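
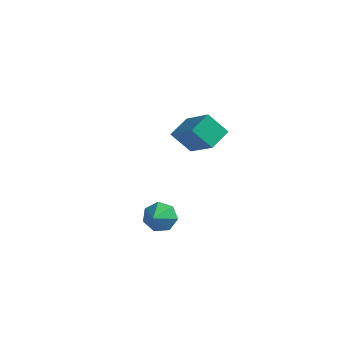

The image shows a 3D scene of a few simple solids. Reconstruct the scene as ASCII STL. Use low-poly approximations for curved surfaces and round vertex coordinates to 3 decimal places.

solid 
facet normal -0.752 0.357 -0.554
outer loop
vertex -5.257 2.087 3.497
vertex -5.075 3.284 4.021
vertex -4.33 2.406 2.443
endloop
endfacet
facet normal -0.138 -0.908 -0.396
outer loop
vertex -2.705 1.636 3.639
vertex -5.257 2.087 3.497
vertex -4.33 2.406 2.443
endloop
endfacet
facet normal -0.752 0.357 -0.554
outer loop
vertex -4.33 2.406 2.443
vertex -5.075 3.284 4.021
vertex -4.147 3.604 2.967
endloop
endfacet
facet normal 0.644 0.222 -0.732
outer loop
vertex -4.147 3.604 2.967
vertex -2.705 1.636 3.639
vertex -4.33 2.406 2.443
endloop
endfacet
facet normal -0.644 -0.222 0.732
outer loop
vertex -5.257 2.087 3.497
vertex -3.45 2.514 5.217
vertex -5.075 3.284 4.021
endloop
endfacet
facet normal -0.138 -0.907 -0.397
outer loop
vertex -3.633 1.316 4.693
vertex -5.257 2.087 3.497
vertex -2.705 1.636 3.639
endloop
endfacet
facet normal -0.644 -0.222 0.732
outer loop
vertex -3.633 1.316 4.693
vertex -3.45 2.514 5.217
vertex -5.257 2.087 3.497
endloop
endfacet
facet normal 0.138 0.907 0.397
outer loop
vertex -5.075 3.284 4.021
vertex -3.45 2.514 5.217
vertex -4.147 3.604 2.967
endloop
endfacet
facet normal 0.644 0.222 -0.732
outer loop
vertex -2.523 2.833 4.163
vertex -2.705 1.636 3.639
vertex -4.147 3.604 2.967
endloop
endfacet
facet normal 0.139 0.907 0.397
outer loop
vertex -4.147 3.604 2.967
vertex -3.45 2.514 5.217
vertex -2.523 2.833 4.163
endloop
endfacet
facet normal 0.752 -0.357 0.554
outer loop
vertex -2.523 2.833 4.163
vertex -3.633 1.316 4.693
vertex -2.705 1.636 3.639
endloop
endfacet
facet normal 0.752 -0.357 0.554
outer loop
vertex -3.45 2.514 5.217
vertex -3.633 1.316 4.693
vertex -2.523 2.833 4.163
endloop
endfacet
facet normal -0.203 0.853 -0.482
outer loop
vertex -2.214 -2.746 2.28
vertex -2.625 -3.178 1.688
vertex -2.926 -2.848 2.399
endloop
endfacet
facet normal 0.172 -0.056 0.983
outer loop
vertex -2.214 -2.746 2.28
vertex -2.926 -2.848 2.399
vertex -2.395 -4.142 2.232
endloop
endfacet
facet normal -0.204 0.852 -0.482
outer loop
vertex -2.926 -2.848 2.399
vertex -2.625 -3.178 1.688
vertex -3.411 -3.199 1.983
endloop
endfacet
facet normal -0.484 -0.304 0.821
outer loop
vertex -2.926 -2.848 2.399
vertex -3.411 -3.199 1.983
vertex -2.395 -4.142 2.232
endloop
endfacet
facet normal -0.204 0.852 -0.482
outer loop
vertex -3.411 -3.199 1.983
vertex -2.625 -3.178 1.688
vertex -3.304 -3.534 1.345
endloop
endfacet
facet normal -0.691 -0.681 0.242
outer loop
vertex -3.411 -3.199 1.983
vertex -3.304 -3.534 1.345
vertex -2.395 -4.142 2.232
endloop
endfacet
facet normal -0.204 0.852 -0.482
outer loop
vertex -3.304 -3.534 1.345
vertex -2.625 -3.178 1.688
vertex -2.685 -3.601 0.965
endloop
endfacet
facet normal -0.293 -0.902 -0.318
outer loop
vertex -3.304 -3.534 1.345
vertex -2.685 -3.601 0.965
vertex -2.395 -4.142 2.232
endloop
endfacet
facet normal -0.203 0.852 -0.482
outer loop
vertex -2.685 -3.601 0.965
vertex -2.625 -3.178 1.688
vertex -2.021 -3.35 1.129
endloop
endfacet
facet normal 0.410 -0.801 -0.436
outer loop
vertex -2.685 -3.601 0.965
vertex -2.021 -3.35 1.129
vertex -2.395 -4.142 2.232
endloop
endfacet
facet normal -0.203 0.852 -0.482
outer loop
vertex -2.021 -3.35 1.129
vertex -2.625 -3.178 1.688
vertex -1.812 -2.969 1.715
endloop
endfacet
facet normal 0.891 -0.453 -0.023
outer loop
vertex -2.021 -3.35 1.129
vertex -1.812 -2.969 1.715
vertex -2.395 -4.142 2.232
endloop
endfacet
facet normal -0.203 0.853 -0.481
outer loop
vertex -1.812 -2.969 1.715
vertex -2.625 -3.178 1.688
vertex -2.214 -2.746 2.28
endloop
endfacet
facet normal 0.785 -0.123 0.607
outer loop
vertex -1.812 -2.969 1.715
vertex -2.214 -2.746 2.28
vertex -2.395 -4.142 2.232
endloop
endfacet

endsolid


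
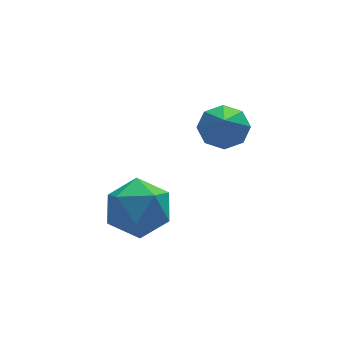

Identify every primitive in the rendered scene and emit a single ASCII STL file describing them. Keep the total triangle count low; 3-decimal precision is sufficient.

solid 
facet normal -0.472 0.535 0.700
outer loop
vertex 0.938 1.717 -1.491
vertex 0.911 0.973 -0.941
vertex 1.63 1.553 -0.899
endloop
endfacet
facet normal -0.041 0.950 0.311
outer loop
vertex 0.938 1.717 -1.491
vertex 1.63 1.553 -0.899
vertex 1.815 1.842 -1.758
endloop
endfacet
facet normal -0.241 0.896 -0.373
outer loop
vertex 0.938 1.717 -1.491
vertex 1.815 1.842 -1.758
vertex 1.21 1.441 -2.331
endloop
endfacet
facet normal -0.797 0.448 -0.405
outer loop
vertex 0.938 1.717 -1.491
vertex 1.21 1.441 -2.331
vertex 0.651 0.904 -1.826
endloop
endfacet
facet normal -0.939 0.225 0.258
outer loop
vertex 0.938 1.717 -1.491
vertex 0.651 0.904 -1.826
vertex 0.911 0.973 -0.941
endloop
endfacet
facet normal 0.622 0.692 0.367
outer loop
vertex 1.815 1.842 -1.758
vertex 1.63 1.553 -0.899
vertex 2.329 1.176 -1.374
endloop
endfacet
facet normal -0.075 0.021 0.997
outer loop
vertex 1.63 1.553 -0.899
vertex 0.911 0.973 -0.941
vertex 1.77 0.639 -0.869
endloop
endfacet
facet normal -0.831 -0.479 0.282
outer loop
vertex 0.911 0.973 -0.941
vertex 0.651 0.904 -1.826
vertex 1.165 0.238 -1.442
endloop
endfacet
facet normal -0.601 -0.118 -0.791
outer loop
vertex 0.651 0.904 -1.826
vertex 1.21 1.441 -2.331
vertex 1.35 0.527 -2.301
endloop
endfacet
facet normal 0.297 0.606 -0.738
outer loop
vertex 1.21 1.441 -2.331
vertex 1.815 1.842 -1.758
vertex 2.069 1.107 -2.259
endloop
endfacet
facet normal 0.797 -0.448 0.405
outer loop
vertex 2.042 0.363 -1.709
vertex 2.329 1.176 -1.374
vertex 1.77 0.639 -0.869
endloop
endfacet
facet normal 0.241 -0.896 0.373
outer loop
vertex 2.042 0.363 -1.709
vertex 1.77 0.639 -0.869
vertex 1.165 0.238 -1.442
endloop
endfacet
facet normal 0.041 -0.950 -0.311
outer loop
vertex 2.042 0.363 -1.709
vertex 1.165 0.238 -1.442
vertex 1.35 0.527 -2.301
endloop
endfacet
facet normal 0.472 -0.535 -0.700
outer loop
vertex 2.042 0.363 -1.709
vertex 1.35 0.527 -2.301
vertex 2.069 1.107 -2.259
endloop
endfacet
facet normal 0.939 -0.225 -0.258
outer loop
vertex 2.042 0.363 -1.709
vertex 2.069 1.107 -2.259
vertex 2.329 1.176 -1.374
endloop
endfacet
facet normal 0.601 0.118 0.791
outer loop
vertex 1.77 0.639 -0.869
vertex 2.329 1.176 -1.374
vertex 1.63 1.553 -0.899
endloop
endfacet
facet normal -0.297 -0.606 0.738
outer loop
vertex 1.165 0.238 -1.442
vertex 1.77 0.639 -0.869
vertex 0.911 0.973 -0.941
endloop
endfacet
facet normal -0.622 -0.692 -0.367
outer loop
vertex 1.35 0.527 -2.301
vertex 1.165 0.238 -1.442
vertex 0.651 0.904 -1.826
endloop
endfacet
facet normal 0.075 -0.021 -0.997
outer loop
vertex 2.069 1.107 -2.259
vertex 1.35 0.527 -2.301
vertex 1.21 1.441 -2.331
endloop
endfacet
facet normal 0.831 0.479 -0.282
outer loop
vertex 2.329 1.176 -1.374
vertex 2.069 1.107 -2.259
vertex 1.815 1.842 -1.758
endloop
endfacet
facet normal 0.228 0.607 -0.761
outer loop
vertex 3.981 0.511 0.597
vertex 3.663 0.997 0.889
vertex 4.275 0.777 0.897
endloop
endfacet
facet normal 0.565 -0.809 0.164
outer loop
vertex 3.981 0.511 0.597
vertex 4.275 0.777 0.897
vertex 3.417 0.343 1.711
endloop
endfacet
facet normal 0.228 0.606 -0.762
outer loop
vertex 4.275 0.777 0.897
vertex 3.663 0.997 0.889
vertex 4.211 1.172 1.192
endloop
endfacet
facet normal 0.732 -0.327 0.597
outer loop
vertex 4.275 0.777 0.897
vertex 4.211 1.172 1.192
vertex 3.417 0.343 1.711
endloop
endfacet
facet normal 0.228 0.606 -0.762
outer loop
vertex 4.211 1.172 1.192
vertex 3.663 0.997 0.889
vertex 3.826 1.465 1.31
endloop
endfacet
facet normal 0.406 0.173 0.897
outer loop
vertex 4.211 1.172 1.192
vertex 3.826 1.465 1.31
vertex 3.417 0.343 1.711
endloop
endfacet
facet normal 0.229 0.606 -0.762
outer loop
vertex 3.826 1.465 1.31
vertex 3.663 0.997 0.889
vertex 3.346 1.484 1.181
endloop
endfacet
facet normal -0.223 0.399 0.889
outer loop
vertex 3.826 1.465 1.31
vertex 3.346 1.484 1.181
vertex 3.417 0.343 1.711
endloop
endfacet
facet normal 0.229 0.606 -0.762
outer loop
vertex 3.346 1.484 1.181
vertex 3.663 0.997 0.889
vertex 3.052 1.218 0.881
endloop
endfacet
facet normal -0.787 0.219 0.577
outer loop
vertex 3.346 1.484 1.181
vertex 3.052 1.218 0.881
vertex 3.417 0.343 1.711
endloop
endfacet
facet normal 0.230 0.607 -0.761
outer loop
vertex 3.052 1.218 0.881
vertex 3.663 0.997 0.889
vertex 3.116 0.823 0.585
endloop
endfacet
facet normal -0.954 -0.262 0.143
outer loop
vertex 3.052 1.218 0.881
vertex 3.116 0.823 0.585
vertex 3.417 0.343 1.711
endloop
endfacet
facet normal 0.230 0.606 -0.761
outer loop
vertex 3.116 0.823 0.585
vertex 3.663 0.997 0.889
vertex 3.501 0.53 0.468
endloop
endfacet
facet normal -0.628 -0.762 -0.157
outer loop
vertex 3.116 0.823 0.585
vertex 3.501 0.53 0.468
vertex 3.417 0.343 1.711
endloop
endfacet
facet normal 0.229 0.607 -0.761
outer loop
vertex 3.501 0.53 0.468
vertex 3.663 0.997 0.889
vertex 3.981 0.511 0.597
endloop
endfacet
facet normal 0.001 -0.989 -0.149
outer loop
vertex 3.501 0.53 0.468
vertex 3.981 0.511 0.597
vertex 3.417 0.343 1.711
endloop
endfacet

endsolid


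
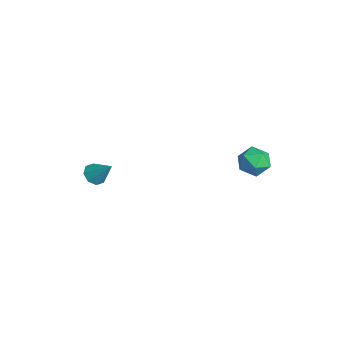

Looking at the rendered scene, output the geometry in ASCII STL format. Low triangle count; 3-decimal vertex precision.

solid 
facet normal -0.524 0.791 -0.316
outer loop
vertex 1.414 4.104 -0.418
vertex 0.595 3.75 0.054
vertex 1.231 4.366 0.54
endloop
endfacet
facet normal 0.164 0.959 -0.231
outer loop
vertex 1.414 4.104 -0.418
vertex 1.231 4.366 0.54
vertex 2.17 4.136 0.25
endloop
endfacet
facet normal 0.550 0.527 -0.648
outer loop
vertex 1.414 4.104 -0.418
vertex 2.17 4.136 0.25
vertex 2.115 3.377 -0.414
endloop
endfacet
facet normal 0.101 0.092 -0.991
outer loop
vertex 1.414 4.104 -0.418
vertex 2.115 3.377 -0.414
vertex 1.141 3.139 -0.535
endloop
endfacet
facet normal -0.563 0.255 -0.786
outer loop
vertex 1.414 4.104 -0.418
vertex 1.141 3.139 -0.535
vertex 0.595 3.75 0.054
endloop
endfacet
facet normal 0.341 0.827 0.448
outer loop
vertex 2.17 4.136 0.25
vertex 1.231 4.366 0.54
vertex 1.819 3.801 1.135
endloop
endfacet
facet normal -0.773 0.554 0.309
outer loop
vertex 1.231 4.366 0.54
vertex 0.595 3.75 0.054
vertex 0.845 3.563 1.014
endloop
endfacet
facet normal -0.836 -0.313 -0.450
outer loop
vertex 0.595 3.75 0.054
vertex 1.141 3.139 -0.535
vertex 0.79 2.804 0.35
endloop
endfacet
facet normal 0.238 -0.576 -0.782
outer loop
vertex 1.141 3.139 -0.535
vertex 2.115 3.377 -0.414
vertex 1.729 2.574 0.06
endloop
endfacet
facet normal 0.966 0.128 -0.226
outer loop
vertex 2.115 3.377 -0.414
vertex 2.17 4.136 0.25
vertex 2.365 3.19 0.546
endloop
endfacet
facet normal -0.101 -0.092 0.991
outer loop
vertex 1.546 2.836 1.018
vertex 1.819 3.801 1.135
vertex 0.845 3.563 1.014
endloop
endfacet
facet normal -0.550 -0.527 0.648
outer loop
vertex 1.546 2.836 1.018
vertex 0.845 3.563 1.014
vertex 0.79 2.804 0.35
endloop
endfacet
facet normal -0.164 -0.959 0.231
outer loop
vertex 1.546 2.836 1.018
vertex 0.79 2.804 0.35
vertex 1.729 2.574 0.06
endloop
endfacet
facet normal 0.524 -0.791 0.316
outer loop
vertex 1.546 2.836 1.018
vertex 1.729 2.574 0.06
vertex 2.365 3.19 0.546
endloop
endfacet
facet normal 0.563 -0.255 0.786
outer loop
vertex 1.546 2.836 1.018
vertex 2.365 3.19 0.546
vertex 1.819 3.801 1.135
endloop
endfacet
facet normal -0.238 0.576 0.782
outer loop
vertex 0.845 3.563 1.014
vertex 1.819 3.801 1.135
vertex 1.231 4.366 0.54
endloop
endfacet
facet normal -0.966 -0.128 0.226
outer loop
vertex 0.79 2.804 0.35
vertex 0.845 3.563 1.014
vertex 0.595 3.75 0.054
endloop
endfacet
facet normal -0.341 -0.827 -0.448
outer loop
vertex 1.729 2.574 0.06
vertex 0.79 2.804 0.35
vertex 1.141 3.139 -0.535
endloop
endfacet
facet normal 0.773 -0.554 -0.309
outer loop
vertex 2.365 3.19 0.546
vertex 1.729 2.574 0.06
vertex 2.115 3.377 -0.414
endloop
endfacet
facet normal 0.836 0.313 0.450
outer loop
vertex 1.819 3.801 1.135
vertex 2.365 3.19 0.546
vertex 2.17 4.136 0.25
endloop
endfacet
facet normal -0.532 -0.440 -0.723
outer loop
vertex -2.797 -4.445 -2.723
vertex -3.307 -3.912 -2.672
vertex -2.689 -4.009 -3.068
endloop
endfacet
facet normal 0.966 -0.257 -0.023
outer loop
vertex -2.797 -4.445 -2.723
vertex -2.689 -4.009 -3.068
vertex -2.433 -3.188 -1.488
endloop
endfacet
facet normal -0.532 -0.441 -0.723
outer loop
vertex -2.689 -4.009 -3.068
vertex -3.307 -3.912 -2.672
vertex -2.943 -3.516 -3.182
endloop
endfacet
facet normal 0.867 0.370 -0.333
outer loop
vertex -2.689 -4.009 -3.068
vertex -2.943 -3.516 -3.182
vertex -2.433 -3.188 -1.488
endloop
endfacet
facet normal -0.533 -0.441 -0.722
outer loop
vertex -2.943 -3.516 -3.182
vertex -3.307 -3.912 -2.672
vertex -3.41 -3.255 -2.997
endloop
endfacet
facet normal 0.379 0.880 -0.285
outer loop
vertex -2.943 -3.516 -3.182
vertex -3.41 -3.255 -2.997
vertex -2.433 -3.188 -1.488
endloop
endfacet
facet normal -0.532 -0.441 -0.723
outer loop
vertex -3.41 -3.255 -2.997
vertex -3.307 -3.912 -2.672
vertex -3.817 -3.378 -2.622
endloop
endfacet
facet normal -0.209 0.974 0.092
outer loop
vertex -3.41 -3.255 -2.997
vertex -3.817 -3.378 -2.622
vertex -2.433 -3.188 -1.488
endloop
endfacet
facet normal -0.533 -0.441 -0.722
outer loop
vertex -3.817 -3.378 -2.622
vertex -3.307 -3.912 -2.672
vertex -3.924 -3.814 -2.277
endloop
endfacet
facet normal -0.557 0.595 0.580
outer loop
vertex -3.817 -3.378 -2.622
vertex -3.924 -3.814 -2.277
vertex -2.433 -3.188 -1.488
endloop
endfacet
facet normal -0.532 -0.441 -0.722
outer loop
vertex -3.924 -3.814 -2.277
vertex -3.307 -3.912 -2.672
vertex -3.67 -4.307 -2.163
endloop
endfacet
facet normal -0.458 -0.030 0.889
outer loop
vertex -3.924 -3.814 -2.277
vertex -3.67 -4.307 -2.163
vertex -2.433 -3.188 -1.488
endloop
endfacet
facet normal -0.533 -0.441 -0.722
outer loop
vertex -3.67 -4.307 -2.163
vertex -3.307 -3.912 -2.672
vertex -3.203 -4.568 -2.348
endloop
endfacet
facet normal 0.031 -0.541 0.841
outer loop
vertex -3.67 -4.307 -2.163
vertex -3.203 -4.568 -2.348
vertex -2.433 -3.188 -1.488
endloop
endfacet
facet normal -0.533 -0.441 -0.722
outer loop
vertex -3.203 -4.568 -2.348
vertex -3.307 -3.912 -2.672
vertex -2.797 -4.445 -2.723
endloop
endfacet
facet normal 0.620 -0.634 0.463
outer loop
vertex -3.203 -4.568 -2.348
vertex -2.797 -4.445 -2.723
vertex -2.433 -3.188 -1.488
endloop
endfacet

endsolid


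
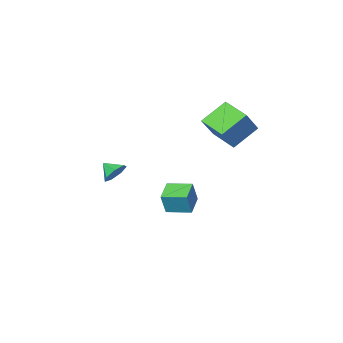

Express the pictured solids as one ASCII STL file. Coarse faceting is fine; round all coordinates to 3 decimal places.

solid 
facet normal -0.603 -0.191 -0.774
outer loop
vertex -3.973 -1.459 4.032
vertex -4.007 0.439 3.589
vertex -2.323 -1.715 2.809
endloop
endfacet
facet normal 0.017 -0.974 0.227
outer loop
vertex -1.073 -1.319 4.411
vertex -3.973 -1.459 4.032
vertex -2.323 -1.715 2.809
endloop
endfacet
facet normal -0.603 -0.191 -0.774
outer loop
vertex -2.323 -1.715 2.809
vertex -4.007 0.439 3.589
vertex -2.357 0.183 2.366
endloop
endfacet
facet normal 0.797 -0.124 -0.591
outer loop
vertex -2.357 0.183 2.366
vertex -1.073 -1.319 4.411
vertex -2.323 -1.715 2.809
endloop
endfacet
facet normal -0.797 0.124 0.591
outer loop
vertex -3.973 -1.459 4.032
vertex -2.757 0.835 5.191
vertex -4.007 0.439 3.589
endloop
endfacet
facet normal 0.017 -0.974 0.227
outer loop
vertex -2.723 -1.063 5.634
vertex -3.973 -1.459 4.032
vertex -1.073 -1.319 4.411
endloop
endfacet
facet normal -0.797 0.124 0.591
outer loop
vertex -2.723 -1.063 5.634
vertex -2.757 0.835 5.191
vertex -3.973 -1.459 4.032
endloop
endfacet
facet normal -0.017 0.974 -0.227
outer loop
vertex -4.007 0.439 3.589
vertex -2.757 0.835 5.191
vertex -2.357 0.183 2.366
endloop
endfacet
facet normal 0.797 -0.124 -0.591
outer loop
vertex -1.107 0.579 3.968
vertex -1.073 -1.319 4.411
vertex -2.357 0.183 2.366
endloop
endfacet
facet normal -0.017 0.974 -0.227
outer loop
vertex -2.357 0.183 2.366
vertex -2.757 0.835 5.191
vertex -1.107 0.579 3.968
endloop
endfacet
facet normal 0.603 0.191 0.774
outer loop
vertex -1.107 0.579 3.968
vertex -2.723 -1.063 5.634
vertex -1.073 -1.319 4.411
endloop
endfacet
facet normal 0.603 0.191 0.774
outer loop
vertex -2.757 0.835 5.191
vertex -2.723 -1.063 5.634
vertex -1.107 0.579 3.968
endloop
endfacet
facet normal -0.226 0.816 -0.532
outer loop
vertex 4.254 -3.743 -0.022
vertex 3.604 -3.547 0.554
vertex 4.458 -3.297 0.575
endloop
endfacet
facet normal 0.893 -0.450 0.031
outer loop
vertex 4.254 -3.743 -0.022
vertex 4.458 -3.297 0.575
vertex 3.856 -4.453 1.146
endloop
endfacet
facet normal -0.226 0.816 -0.532
outer loop
vertex 4.458 -3.297 0.575
vertex 3.604 -3.547 0.554
vertex 4.02 -3.039 1.156
endloop
endfacet
facet normal 0.774 -0.094 0.626
outer loop
vertex 4.458 -3.297 0.575
vertex 4.02 -3.039 1.156
vertex 3.856 -4.453 1.146
endloop
endfacet
facet normal -0.226 0.816 -0.532
outer loop
vertex 4.02 -3.039 1.156
vertex 3.604 -3.547 0.554
vertex 3.268 -3.164 1.284
endloop
endfacet
facet normal 0.172 -0.027 0.985
outer loop
vertex 4.02 -3.039 1.156
vertex 3.268 -3.164 1.284
vertex 3.856 -4.453 1.146
endloop
endfacet
facet normal -0.228 0.815 -0.532
outer loop
vertex 3.268 -3.164 1.284
vertex 3.604 -3.547 0.554
vertex 2.77 -3.578 0.863
endloop
endfacet
facet normal -0.459 -0.299 0.837
outer loop
vertex 3.268 -3.164 1.284
vertex 2.77 -3.578 0.863
vertex 3.856 -4.453 1.146
endloop
endfacet
facet normal -0.227 0.816 -0.532
outer loop
vertex 2.77 -3.578 0.863
vertex 3.604 -3.547 0.554
vertex 2.9 -3.968 0.209
endloop
endfacet
facet normal -0.645 -0.706 0.293
outer loop
vertex 2.77 -3.578 0.863
vertex 2.9 -3.968 0.209
vertex 3.856 -4.453 1.146
endloop
endfacet
facet normal -0.226 0.815 -0.533
outer loop
vertex 2.9 -3.968 0.209
vertex 3.604 -3.547 0.554
vertex 3.56 -4.042 -0.184
endloop
endfacet
facet normal -0.246 -0.940 -0.236
outer loop
vertex 2.9 -3.968 0.209
vertex 3.56 -4.042 -0.184
vertex 3.856 -4.453 1.146
endloop
endfacet
facet normal -0.227 0.815 -0.533
outer loop
vertex 3.56 -4.042 -0.184
vertex 3.604 -3.547 0.554
vertex 4.254 -3.743 -0.022
endloop
endfacet
facet normal 0.438 -0.827 -0.353
outer loop
vertex 3.56 -4.042 -0.184
vertex 4.254 -3.743 -0.022
vertex 3.856 -4.453 1.146
endloop
endfacet
facet normal -0.575 0.808 0.130
outer loop
vertex -2.2 -3.521 -2.209
vertex -1.021 -2.612 -2.641
vertex -2.679 -3.619 -3.722
endloop
endfacet
facet normal -0.761 -0.586 0.279
outer loop
vertex -1.719 -4.968 -3.939
vertex -2.2 -3.521 -2.209
vertex -2.679 -3.619 -3.722
endloop
endfacet
facet normal -0.575 0.808 0.130
outer loop
vertex -2.679 -3.619 -3.722
vertex -1.021 -2.612 -2.641
vertex -1.5 -2.71 -4.154
endloop
endfacet
facet normal -0.301 -0.061 -0.952
outer loop
vertex -1.5 -2.71 -4.154
vertex -1.719 -4.968 -3.939
vertex -2.679 -3.619 -3.722
endloop
endfacet
facet normal 0.301 0.061 0.952
outer loop
vertex -2.2 -3.521 -2.209
vertex -0.061 -3.961 -2.858
vertex -1.021 -2.612 -2.641
endloop
endfacet
facet normal -0.761 -0.586 0.279
outer loop
vertex -1.24 -4.87 -2.426
vertex -2.2 -3.521 -2.209
vertex -1.719 -4.968 -3.939
endloop
endfacet
facet normal 0.301 0.061 0.952
outer loop
vertex -1.24 -4.87 -2.426
vertex -0.061 -3.961 -2.858
vertex -2.2 -3.521 -2.209
endloop
endfacet
facet normal 0.761 0.586 -0.279
outer loop
vertex -1.021 -2.612 -2.641
vertex -0.061 -3.961 -2.858
vertex -1.5 -2.71 -4.154
endloop
endfacet
facet normal -0.301 -0.061 -0.952
outer loop
vertex -0.54 -4.059 -4.371
vertex -1.719 -4.968 -3.939
vertex -1.5 -2.71 -4.154
endloop
endfacet
facet normal 0.761 0.586 -0.279
outer loop
vertex -1.5 -2.71 -4.154
vertex -0.061 -3.961 -2.858
vertex -0.54 -4.059 -4.371
endloop
endfacet
facet normal 0.575 -0.808 -0.130
outer loop
vertex -0.54 -4.059 -4.371
vertex -1.24 -4.87 -2.426
vertex -1.719 -4.968 -3.939
endloop
endfacet
facet normal 0.575 -0.808 -0.130
outer loop
vertex -0.061 -3.961 -2.858
vertex -1.24 -4.87 -2.426
vertex -0.54 -4.059 -4.371
endloop
endfacet

endsolid


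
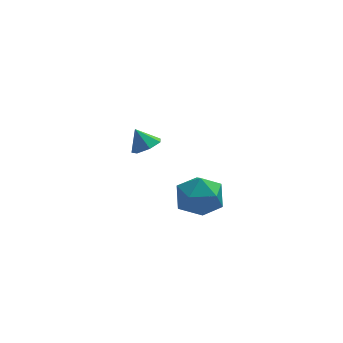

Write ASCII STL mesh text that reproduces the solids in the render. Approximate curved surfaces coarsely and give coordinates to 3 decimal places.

solid 
facet normal -0.559 0.817 0.142
outer loop
vertex -0.052 -3.009 -0.869
vertex -0.4 -3.438 0.23
vertex 0.604 -2.734 0.135
endloop
endfacet
facet normal 0.007 0.963 -0.268
outer loop
vertex -0.052 -3.009 -0.869
vertex 0.604 -2.734 0.135
vertex 1.177 -3.03 -0.913
endloop
endfacet
facet normal -0.021 0.540 -0.842
outer loop
vertex -0.052 -3.009 -0.869
vertex 1.177 -3.03 -0.913
vertex 0.526 -3.916 -1.465
endloop
endfacet
facet normal -0.604 0.132 -0.786
outer loop
vertex -0.052 -3.009 -0.869
vertex 0.526 -3.916 -1.465
vertex -0.448 -4.168 -0.759
endloop
endfacet
facet normal -0.936 0.303 -0.178
outer loop
vertex -0.052 -3.009 -0.869
vertex -0.448 -4.168 -0.759
vertex -0.4 -3.438 0.23
endloop
endfacet
facet normal 0.595 0.797 0.100
outer loop
vertex 1.177 -3.03 -0.913
vertex 0.604 -2.734 0.135
vertex 1.588 -3.472 0.159
endloop
endfacet
facet normal -0.320 0.560 0.764
outer loop
vertex 0.604 -2.734 0.135
vertex -0.4 -3.438 0.23
vertex 0.614 -3.724 0.865
endloop
endfacet
facet normal -0.931 -0.271 0.245
outer loop
vertex -0.4 -3.438 0.23
vertex -0.448 -4.168 -0.759
vertex -0.037 -4.61 0.313
endloop
endfacet
facet normal -0.393 -0.548 -0.738
outer loop
vertex -0.448 -4.168 -0.759
vertex 0.526 -3.916 -1.465
vertex 0.536 -4.906 -0.735
endloop
endfacet
facet normal 0.550 0.112 -0.828
outer loop
vertex 0.526 -3.916 -1.465
vertex 1.177 -3.03 -0.913
vertex 1.54 -4.202 -0.83
endloop
endfacet
facet normal 0.604 -0.132 0.786
outer loop
vertex 1.192 -4.631 0.269
vertex 1.588 -3.472 0.159
vertex 0.614 -3.724 0.865
endloop
endfacet
facet normal 0.021 -0.540 0.842
outer loop
vertex 1.192 -4.631 0.269
vertex 0.614 -3.724 0.865
vertex -0.037 -4.61 0.313
endloop
endfacet
facet normal -0.007 -0.963 0.268
outer loop
vertex 1.192 -4.631 0.269
vertex -0.037 -4.61 0.313
vertex 0.536 -4.906 -0.735
endloop
endfacet
facet normal 0.559 -0.817 -0.142
outer loop
vertex 1.192 -4.631 0.269
vertex 0.536 -4.906 -0.735
vertex 1.54 -4.202 -0.83
endloop
endfacet
facet normal 0.936 -0.303 0.178
outer loop
vertex 1.192 -4.631 0.269
vertex 1.54 -4.202 -0.83
vertex 1.588 -3.472 0.159
endloop
endfacet
facet normal 0.393 0.548 0.738
outer loop
vertex 0.614 -3.724 0.865
vertex 1.588 -3.472 0.159
vertex 0.604 -2.734 0.135
endloop
endfacet
facet normal -0.550 -0.112 0.828
outer loop
vertex -0.037 -4.61 0.313
vertex 0.614 -3.724 0.865
vertex -0.4 -3.438 0.23
endloop
endfacet
facet normal -0.595 -0.797 -0.100
outer loop
vertex 0.536 -4.906 -0.735
vertex -0.037 -4.61 0.313
vertex -0.448 -4.168 -0.759
endloop
endfacet
facet normal 0.320 -0.560 -0.764
outer loop
vertex 1.54 -4.202 -0.83
vertex 0.536 -4.906 -0.735
vertex 0.526 -3.916 -1.465
endloop
endfacet
facet normal 0.931 0.271 -0.245
outer loop
vertex 1.588 -3.472 0.159
vertex 1.54 -4.202 -0.83
vertex 1.177 -3.03 -0.913
endloop
endfacet
facet normal 0.427 -0.365 -0.827
outer loop
vertex -0.454 1.682 -0.605
vertex -1.063 1.978 -1.05
vertex -0.365 2.336 -0.848
endloop
endfacet
facet normal 0.531 0.231 0.815
outer loop
vertex -0.454 1.682 -0.605
vertex -0.365 2.336 -0.848
vertex -1.557 2.402 -0.09
endloop
endfacet
facet normal 0.427 -0.366 -0.827
outer loop
vertex -0.365 2.336 -0.848
vertex -1.063 1.978 -1.05
vertex -0.801 2.72 -1.243
endloop
endfacet
facet normal 0.329 0.832 0.446
outer loop
vertex -0.365 2.336 -0.848
vertex -0.801 2.72 -1.243
vertex -1.557 2.402 -0.09
endloop
endfacet
facet normal 0.426 -0.366 -0.828
outer loop
vertex -0.801 2.72 -1.243
vertex -1.063 1.978 -1.05
vertex -1.435 2.545 -1.492
endloop
endfacet
facet normal -0.292 0.954 0.072
outer loop
vertex -0.801 2.72 -1.243
vertex -1.435 2.545 -1.492
vertex -1.557 2.402 -0.09
endloop
endfacet
facet normal 0.427 -0.365 -0.827
outer loop
vertex -1.435 2.545 -1.492
vertex -1.063 1.978 -1.05
vertex -1.788 1.944 -1.409
endloop
endfacet
facet normal -0.863 0.504 -0.024
outer loop
vertex -1.435 2.545 -1.492
vertex -1.788 1.944 -1.409
vertex -1.557 2.402 -0.09
endloop
endfacet
facet normal 0.427 -0.365 -0.827
outer loop
vertex -1.788 1.944 -1.409
vertex -1.063 1.978 -1.05
vertex -1.595 1.368 -1.055
endloop
endfacet
facet normal -0.957 -0.179 0.230
outer loop
vertex -1.788 1.944 -1.409
vertex -1.595 1.368 -1.055
vertex -1.557 2.402 -0.09
endloop
endfacet
facet normal 0.427 -0.365 -0.827
outer loop
vertex -1.595 1.368 -1.055
vertex -1.063 1.978 -1.05
vertex -1.001 1.251 -0.697
endloop
endfacet
facet normal -0.501 -0.581 0.642
outer loop
vertex -1.595 1.368 -1.055
vertex -1.001 1.251 -0.697
vertex -1.557 2.402 -0.09
endloop
endfacet
facet normal 0.427 -0.365 -0.827
outer loop
vertex -1.001 1.251 -0.697
vertex -1.063 1.978 -1.05
vertex -0.454 1.682 -0.605
endloop
endfacet
facet normal 0.162 -0.398 0.903
outer loop
vertex -1.001 1.251 -0.697
vertex -0.454 1.682 -0.605
vertex -1.557 2.402 -0.09
endloop
endfacet

endsolid


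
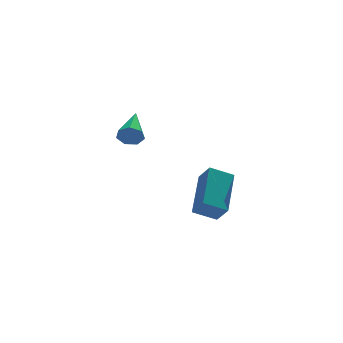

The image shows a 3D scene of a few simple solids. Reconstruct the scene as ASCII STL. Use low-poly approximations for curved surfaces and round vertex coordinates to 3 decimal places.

solid 
facet normal -0.870 0.231 0.435
outer loop
vertex 2.805 -1.43 -1.554
vertex 2.61 -0.858 -2.248
vertex 1.894 -2.964 -2.564
endloop
endfacet
facet normal 0.212 -0.622 0.754
outer loop
vertex 2.79 -3.202 -3.012
vertex 2.805 -1.43 -1.554
vertex 1.894 -2.964 -2.564
endloop
endfacet
facet normal -0.870 0.231 0.435
outer loop
vertex 1.894 -2.964 -2.564
vertex 2.61 -0.858 -2.248
vertex 1.699 -2.392 -3.258
endloop
endfacet
facet normal -0.445 -0.748 -0.492
outer loop
vertex 1.699 -2.392 -3.258
vertex 2.79 -3.202 -3.012
vertex 1.894 -2.964 -2.564
endloop
endfacet
facet normal 0.445 0.748 0.492
outer loop
vertex 2.805 -1.43 -1.554
vertex 3.506 -1.096 -2.696
vertex 2.61 -0.858 -2.248
endloop
endfacet
facet normal 0.212 -0.622 0.754
outer loop
vertex 3.701 -1.668 -2.002
vertex 2.805 -1.43 -1.554
vertex 2.79 -3.202 -3.012
endloop
endfacet
facet normal 0.445 0.748 0.492
outer loop
vertex 3.701 -1.668 -2.002
vertex 3.506 -1.096 -2.696
vertex 2.805 -1.43 -1.554
endloop
endfacet
facet normal -0.212 0.622 -0.754
outer loop
vertex 2.61 -0.858 -2.248
vertex 3.506 -1.096 -2.696
vertex 1.699 -2.392 -3.258
endloop
endfacet
facet normal -0.445 -0.748 -0.492
outer loop
vertex 2.595 -2.63 -3.706
vertex 2.79 -3.202 -3.012
vertex 1.699 -2.392 -3.258
endloop
endfacet
facet normal -0.212 0.622 -0.754
outer loop
vertex 1.699 -2.392 -3.258
vertex 3.506 -1.096 -2.696
vertex 2.595 -2.63 -3.706
endloop
endfacet
facet normal 0.870 -0.231 -0.435
outer loop
vertex 2.595 -2.63 -3.706
vertex 3.701 -1.668 -2.002
vertex 2.79 -3.202 -3.012
endloop
endfacet
facet normal 0.870 -0.231 -0.435
outer loop
vertex 3.506 -1.096 -2.696
vertex 3.701 -1.668 -2.002
vertex 2.595 -2.63 -3.706
endloop
endfacet
facet normal -0.447 -0.845 -0.293
outer loop
vertex -1.091 -4.171 1.415
vertex -1.353 -4.184 1.852
vertex -1.482 -3.963 1.412
endloop
endfacet
facet normal 0.260 0.477 -0.840
outer loop
vertex -1.091 -4.171 1.415
vertex -1.482 -3.963 1.412
vertex -0.627 -2.816 2.328
endloop
endfacet
facet normal -0.447 -0.845 -0.293
outer loop
vertex -1.482 -3.963 1.412
vertex -1.353 -4.184 1.852
vertex -1.775 -3.922 1.74
endloop
endfacet
facet normal -0.455 0.738 -0.499
outer loop
vertex -1.482 -3.963 1.412
vertex -1.775 -3.922 1.74
vertex -0.627 -2.816 2.328
endloop
endfacet
facet normal -0.448 -0.845 -0.292
outer loop
vertex -1.775 -3.922 1.74
vertex -1.353 -4.184 1.852
vertex -1.75 -4.078 2.154
endloop
endfacet
facet normal -0.736 0.617 0.277
outer loop
vertex -1.775 -3.922 1.74
vertex -1.75 -4.078 2.154
vertex -0.627 -2.816 2.328
endloop
endfacet
facet normal -0.449 -0.844 -0.294
outer loop
vertex -1.75 -4.078 2.154
vertex -1.353 -4.184 1.852
vertex -1.426 -4.315 2.34
endloop
endfacet
facet normal -0.370 0.205 0.906
outer loop
vertex -1.75 -4.078 2.154
vertex -1.426 -4.315 2.34
vertex -0.627 -2.816 2.328
endloop
endfacet
facet normal -0.447 -0.845 -0.294
outer loop
vertex -1.426 -4.315 2.34
vertex -1.353 -4.184 1.852
vertex -1.046 -4.453 2.159
endloop
endfacet
facet normal 0.366 -0.188 0.911
outer loop
vertex -1.426 -4.315 2.34
vertex -1.046 -4.453 2.159
vertex -0.627 -2.816 2.328
endloop
endfacet
facet normal -0.447 -0.845 -0.293
outer loop
vertex -1.046 -4.453 2.159
vertex -1.353 -4.184 1.852
vertex -0.897 -4.389 1.747
endloop
endfacet
facet normal 0.919 -0.265 0.291
outer loop
vertex -1.046 -4.453 2.159
vertex -0.897 -4.389 1.747
vertex -0.627 -2.816 2.328
endloop
endfacet
facet normal -0.447 -0.845 -0.293
outer loop
vertex -0.897 -4.389 1.747
vertex -1.353 -4.184 1.852
vertex -1.091 -4.171 1.415
endloop
endfacet
facet normal 0.872 0.031 -0.489
outer loop
vertex -0.897 -4.389 1.747
vertex -1.091 -4.171 1.415
vertex -0.627 -2.816 2.328
endloop
endfacet

endsolid


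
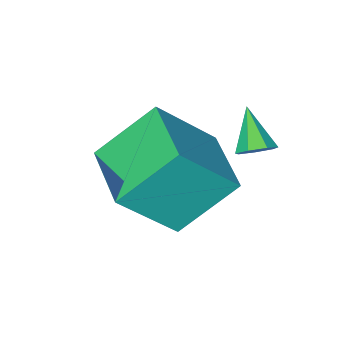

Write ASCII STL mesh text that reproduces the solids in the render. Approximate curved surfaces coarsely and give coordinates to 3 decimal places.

solid 
facet normal -0.702 0.253 0.666
outer loop
vertex 0.254 0.381 3.75
vertex 0.899 2.126 3.768
vertex -1.102 0.899 2.124
endloop
endfacet
facet normal -0.347 -0.938 -0.010
outer loop
vertex 0.301 0.394 0.792
vertex 0.254 0.381 3.75
vertex -1.102 0.899 2.124
endloop
endfacet
facet normal -0.702 0.252 0.666
outer loop
vertex -1.102 0.899 2.124
vertex 0.899 2.126 3.768
vertex -0.458 2.644 2.142
endloop
endfacet
facet normal -0.623 0.237 -0.746
outer loop
vertex -0.458 2.644 2.142
vertex 0.301 0.394 0.792
vertex -1.102 0.899 2.124
endloop
endfacet
facet normal 0.622 -0.238 0.746
outer loop
vertex 0.254 0.381 3.75
vertex 2.302 1.621 2.436
vertex 0.899 2.126 3.768
endloop
endfacet
facet normal -0.347 -0.938 -0.010
outer loop
vertex 1.658 -0.124 2.418
vertex 0.254 0.381 3.75
vertex 0.301 0.394 0.792
endloop
endfacet
facet normal 0.622 -0.237 0.746
outer loop
vertex 1.658 -0.124 2.418
vertex 2.302 1.621 2.436
vertex 0.254 0.381 3.75
endloop
endfacet
facet normal 0.347 0.938 0.010
outer loop
vertex 0.899 2.126 3.768
vertex 2.302 1.621 2.436
vertex -0.458 2.644 2.142
endloop
endfacet
facet normal -0.622 0.238 -0.746
outer loop
vertex 0.946 2.139 0.81
vertex 0.301 0.394 0.792
vertex -0.458 2.644 2.142
endloop
endfacet
facet normal 0.347 0.938 0.010
outer loop
vertex -0.458 2.644 2.142
vertex 2.302 1.621 2.436
vertex 0.946 2.139 0.81
endloop
endfacet
facet normal 0.702 -0.253 -0.666
outer loop
vertex 0.946 2.139 0.81
vertex 1.658 -0.124 2.418
vertex 0.301 0.394 0.792
endloop
endfacet
facet normal 0.702 -0.252 -0.666
outer loop
vertex 2.302 1.621 2.436
vertex 1.658 -0.124 2.418
vertex 0.946 2.139 0.81
endloop
endfacet
facet normal 0.322 0.715 -0.621
outer loop
vertex -0.716 2.553 3.251
vertex -1.075 2.422 2.914
vertex -1.103 2.763 3.292
endloop
endfacet
facet normal 0.224 0.227 0.948
outer loop
vertex -0.716 2.553 3.251
vertex -1.103 2.763 3.292
vertex -1.465 1.558 3.666
endloop
endfacet
facet normal 0.322 0.715 -0.621
outer loop
vertex -1.103 2.763 3.292
vertex -1.075 2.422 2.914
vertex -1.469 2.717 3.049
endloop
endfacet
facet normal -0.542 0.393 0.742
outer loop
vertex -1.103 2.763 3.292
vertex -1.469 2.717 3.049
vertex -1.465 1.558 3.666
endloop
endfacet
facet normal 0.321 0.714 -0.622
outer loop
vertex -1.469 2.717 3.049
vertex -1.075 2.422 2.914
vertex -1.539 2.448 2.704
endloop
endfacet
facet normal -0.987 0.073 0.143
outer loop
vertex -1.469 2.717 3.049
vertex -1.539 2.448 2.704
vertex -1.465 1.558 3.666
endloop
endfacet
facet normal 0.321 0.715 -0.621
outer loop
vertex -1.539 2.448 2.704
vertex -1.075 2.422 2.914
vertex -1.259 2.16 2.517
endloop
endfacet
facet normal -0.773 -0.494 -0.397
outer loop
vertex -1.539 2.448 2.704
vertex -1.259 2.16 2.517
vertex -1.465 1.558 3.666
endloop
endfacet
facet normal 0.322 0.715 -0.621
outer loop
vertex -1.259 2.16 2.517
vertex -1.075 2.422 2.914
vertex -0.841 2.07 2.63
endloop
endfacet
facet normal -0.062 -0.879 -0.472
outer loop
vertex -1.259 2.16 2.517
vertex -0.841 2.07 2.63
vertex -1.465 1.558 3.666
endloop
endfacet
facet normal 0.322 0.715 -0.621
outer loop
vertex -0.841 2.07 2.63
vertex -1.075 2.422 2.914
vertex -0.599 2.244 2.956
endloop
endfacet
facet normal 0.607 -0.794 -0.027
outer loop
vertex -0.841 2.07 2.63
vertex -0.599 2.244 2.956
vertex -1.465 1.558 3.666
endloop
endfacet
facet normal 0.322 0.715 -0.621
outer loop
vertex -0.599 2.244 2.956
vertex -1.075 2.422 2.914
vertex -0.716 2.553 3.251
endloop
endfacet
facet normal 0.736 -0.301 0.607
outer loop
vertex -0.599 2.244 2.956
vertex -0.716 2.553 3.251
vertex -1.465 1.558 3.666
endloop
endfacet

endsolid


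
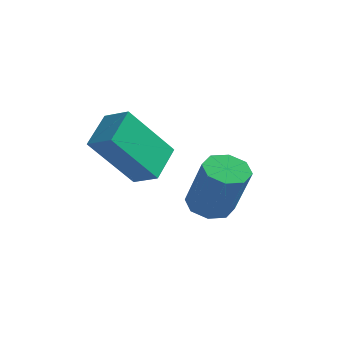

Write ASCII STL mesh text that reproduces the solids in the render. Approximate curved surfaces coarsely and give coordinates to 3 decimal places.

solid 
facet normal -0.437 0.237 -0.868
outer loop
vertex -2.301 1.079 -4.891
vertex -2.883 0.679 -4.707
vertex -2.686 1.376 -4.616
endloop
endfacet
facet normal 0.578 0.813 -0.070
outer loop
vertex -2.301 1.079 -4.891
vertex -2.686 1.376 -4.616
vertex -1.455 0.621 -3.218
endloop
endfacet
facet normal 0.578 0.813 -0.070
outer loop
vertex -1.455 0.621 -3.218
vertex -2.686 1.376 -4.616
vertex -1.839 0.918 -2.943
endloop
endfacet
facet normal 0.438 -0.236 0.867
outer loop
vertex -1.455 0.621 -3.218
vertex -1.839 0.918 -2.943
vertex -2.037 0.221 -3.033
endloop
endfacet
facet normal -0.439 0.237 -0.867
outer loop
vertex -2.686 1.376 -4.616
vertex -2.883 0.679 -4.707
vertex -3.186 1.265 -4.393
endloop
endfacet
facet normal -0.078 0.951 0.300
outer loop
vertex -2.686 1.376 -4.616
vertex -3.186 1.265 -4.393
vertex -1.839 0.918 -2.943
endloop
endfacet
facet normal -0.079 0.951 0.301
outer loop
vertex -1.839 0.918 -2.943
vertex -3.186 1.265 -4.393
vertex -2.34 0.806 -2.72
endloop
endfacet
facet normal 0.439 -0.237 0.867
outer loop
vertex -1.839 0.918 -2.943
vertex -2.34 0.806 -2.72
vertex -2.037 0.221 -3.033
endloop
endfacet
facet normal -0.439 0.237 -0.867
outer loop
vertex -3.186 1.265 -4.393
vertex -2.883 0.679 -4.707
vertex -3.509 0.81 -4.354
endloop
endfacet
facet normal -0.689 0.531 0.494
outer loop
vertex -3.186 1.265 -4.393
vertex -3.509 0.81 -4.354
vertex -2.34 0.806 -2.72
endloop
endfacet
facet normal -0.688 0.532 0.494
outer loop
vertex -2.34 0.806 -2.72
vertex -3.509 0.81 -4.354
vertex -2.663 0.352 -2.681
endloop
endfacet
facet normal 0.438 -0.237 0.867
outer loop
vertex -2.34 0.806 -2.72
vertex -2.663 0.352 -2.681
vertex -2.037 0.221 -3.033
endloop
endfacet
facet normal -0.439 0.238 -0.867
outer loop
vertex -3.509 0.81 -4.354
vertex -2.883 0.679 -4.707
vertex -3.465 0.279 -4.522
endloop
endfacet
facet normal -0.895 -0.200 0.398
outer loop
vertex -3.509 0.81 -4.354
vertex -3.465 0.279 -4.522
vertex -2.663 0.352 -2.681
endloop
endfacet
facet normal -0.895 -0.200 0.398
outer loop
vertex -2.663 0.352 -2.681
vertex -3.465 0.279 -4.522
vertex -2.619 -0.179 -2.849
endloop
endfacet
facet normal 0.438 -0.238 0.867
outer loop
vertex -2.663 0.352 -2.681
vertex -2.619 -0.179 -2.849
vertex -2.037 0.221 -3.033
endloop
endfacet
facet normal -0.438 0.236 -0.867
outer loop
vertex -3.465 0.279 -4.522
vertex -2.883 0.679 -4.707
vertex -3.081 -0.018 -4.797
endloop
endfacet
facet normal -0.578 -0.813 0.070
outer loop
vertex -3.465 0.279 -4.522
vertex -3.081 -0.018 -4.797
vertex -2.619 -0.179 -2.849
endloop
endfacet
facet normal -0.578 -0.813 0.070
outer loop
vertex -2.619 -0.179 -2.849
vertex -3.081 -0.018 -4.797
vertex -2.234 -0.476 -3.124
endloop
endfacet
facet normal 0.437 -0.237 0.868
outer loop
vertex -2.619 -0.179 -2.849
vertex -2.234 -0.476 -3.124
vertex -2.037 0.221 -3.033
endloop
endfacet
facet normal -0.439 0.237 -0.867
outer loop
vertex -3.081 -0.018 -4.797
vertex -2.883 0.679 -4.707
vertex -2.58 0.094 -5.02
endloop
endfacet
facet normal 0.079 -0.951 -0.300
outer loop
vertex -3.081 -0.018 -4.797
vertex -2.58 0.094 -5.02
vertex -2.234 -0.476 -3.124
endloop
endfacet
facet normal 0.077 -0.951 -0.300
outer loop
vertex -2.234 -0.476 -3.124
vertex -2.58 0.094 -5.02
vertex -1.734 -0.365 -3.347
endloop
endfacet
facet normal 0.439 -0.237 0.867
outer loop
vertex -2.234 -0.476 -3.124
vertex -1.734 -0.365 -3.347
vertex -2.037 0.221 -3.033
endloop
endfacet
facet normal -0.438 0.237 -0.867
outer loop
vertex -2.58 0.094 -5.02
vertex -2.883 0.679 -4.707
vertex -2.257 0.548 -5.059
endloop
endfacet
facet normal 0.688 -0.532 -0.494
outer loop
vertex -2.58 0.094 -5.02
vertex -2.257 0.548 -5.059
vertex -1.734 -0.365 -3.347
endloop
endfacet
facet normal 0.689 -0.531 -0.494
outer loop
vertex -1.734 -0.365 -3.347
vertex -2.257 0.548 -5.059
vertex -1.411 0.09 -3.386
endloop
endfacet
facet normal 0.439 -0.237 0.867
outer loop
vertex -1.734 -0.365 -3.347
vertex -1.411 0.09 -3.386
vertex -2.037 0.221 -3.033
endloop
endfacet
facet normal -0.438 0.238 -0.867
outer loop
vertex -2.257 0.548 -5.059
vertex -2.883 0.679 -4.707
vertex -2.301 1.079 -4.891
endloop
endfacet
facet normal 0.895 0.200 -0.398
outer loop
vertex -2.257 0.548 -5.059
vertex -2.301 1.079 -4.891
vertex -1.411 0.09 -3.386
endloop
endfacet
facet normal 0.895 0.200 -0.398
outer loop
vertex -1.411 0.09 -3.386
vertex -2.301 1.079 -4.891
vertex -1.455 0.621 -3.218
endloop
endfacet
facet normal 0.439 -0.238 0.867
outer loop
vertex -1.411 0.09 -3.386
vertex -1.455 0.621 -3.218
vertex -2.037 0.221 -3.033
endloop
endfacet
facet normal -0.338 -0.549 0.764
outer loop
vertex -3.536 -3.218 -1.24
vertex -3.726 -2.119 -0.534
vertex -4.364 -3.155 -1.561
endloop
endfacet
facet normal 0.144 -0.833 -0.535
outer loop
vertex -3.654 -2.001 -3.166
vertex -3.536 -3.218 -1.24
vertex -4.364 -3.155 -1.561
endloop
endfacet
facet normal -0.339 -0.549 0.764
outer loop
vertex -4.364 -3.155 -1.561
vertex -3.726 -2.119 -0.534
vertex -4.554 -2.055 -0.855
endloop
endfacet
facet normal -0.930 0.071 -0.361
outer loop
vertex -4.554 -2.055 -0.855
vertex -3.654 -2.001 -3.166
vertex -4.364 -3.155 -1.561
endloop
endfacet
facet normal 0.930 -0.071 0.361
outer loop
vertex -3.536 -3.218 -1.24
vertex -3.016 -0.965 -2.139
vertex -3.726 -2.119 -0.534
endloop
endfacet
facet normal 0.143 -0.833 -0.535
outer loop
vertex -2.826 -2.065 -2.845
vertex -3.536 -3.218 -1.24
vertex -3.654 -2.001 -3.166
endloop
endfacet
facet normal 0.930 -0.071 0.361
outer loop
vertex -2.826 -2.065 -2.845
vertex -3.016 -0.965 -2.139
vertex -3.536 -3.218 -1.24
endloop
endfacet
facet normal -0.143 0.832 0.535
outer loop
vertex -3.726 -2.119 -0.534
vertex -3.016 -0.965 -2.139
vertex -4.554 -2.055 -0.855
endloop
endfacet
facet normal -0.930 0.071 -0.361
outer loop
vertex -3.844 -0.902 -2.46
vertex -3.654 -2.001 -3.166
vertex -4.554 -2.055 -0.855
endloop
endfacet
facet normal -0.144 0.833 0.535
outer loop
vertex -4.554 -2.055 -0.855
vertex -3.016 -0.965 -2.139
vertex -3.844 -0.902 -2.46
endloop
endfacet
facet normal 0.339 0.549 -0.764
outer loop
vertex -3.844 -0.902 -2.46
vertex -2.826 -2.065 -2.845
vertex -3.654 -2.001 -3.166
endloop
endfacet
facet normal 0.338 0.549 -0.764
outer loop
vertex -3.016 -0.965 -2.139
vertex -2.826 -2.065 -2.845
vertex -3.844 -0.902 -2.46
endloop
endfacet

endsolid


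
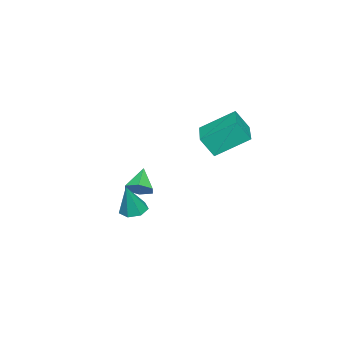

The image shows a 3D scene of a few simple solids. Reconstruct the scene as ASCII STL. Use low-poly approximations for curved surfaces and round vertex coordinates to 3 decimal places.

solid 
facet normal -0.906 -0.423 -0.020
outer loop
vertex -3.976 3.2 2.347
vertex -4.245 3.827 1.276
vertex -3.22 1.635 1.241
endloop
endfacet
facet normal 0.212 -0.494 0.843
outer loop
vertex -1.255 2.553 1.284
vertex -3.976 3.2 2.347
vertex -3.22 1.635 1.241
endloop
endfacet
facet normal -0.906 -0.423 -0.019
outer loop
vertex -3.22 1.635 1.241
vertex -4.245 3.827 1.276
vertex -3.49 2.262 0.17
endloop
endfacet
facet normal 0.367 -0.760 -0.537
outer loop
vertex -3.49 2.262 0.17
vertex -1.255 2.553 1.284
vertex -3.22 1.635 1.241
endloop
endfacet
facet normal -0.367 0.760 0.537
outer loop
vertex -3.976 3.2 2.347
vertex -2.28 4.745 1.319
vertex -4.245 3.827 1.276
endloop
endfacet
facet normal 0.212 -0.494 0.843
outer loop
vertex -2.01 4.118 2.39
vertex -3.976 3.2 2.347
vertex -1.255 2.553 1.284
endloop
endfacet
facet normal -0.366 0.760 0.537
outer loop
vertex -2.01 4.118 2.39
vertex -2.28 4.745 1.319
vertex -3.976 3.2 2.347
endloop
endfacet
facet normal -0.212 0.494 -0.843
outer loop
vertex -4.245 3.827 1.276
vertex -2.28 4.745 1.319
vertex -3.49 2.262 0.17
endloop
endfacet
facet normal 0.367 -0.760 -0.537
outer loop
vertex -1.524 3.18 0.213
vertex -1.255 2.553 1.284
vertex -3.49 2.262 0.17
endloop
endfacet
facet normal -0.212 0.494 -0.843
outer loop
vertex -3.49 2.262 0.17
vertex -2.28 4.745 1.319
vertex -1.524 3.18 0.213
endloop
endfacet
facet normal 0.906 0.423 0.020
outer loop
vertex -1.524 3.18 0.213
vertex -2.01 4.118 2.39
vertex -1.255 2.553 1.284
endloop
endfacet
facet normal 0.906 0.424 0.020
outer loop
vertex -2.28 4.745 1.319
vertex -2.01 4.118 2.39
vertex -1.524 3.18 0.213
endloop
endfacet
facet normal -0.352 0.041 -0.935
outer loop
vertex 3.408 0.608 -2.062
vertex 2.982 1.146 -1.878
vertex 3.646 1.173 -2.127
endloop
endfacet
facet normal 0.922 -0.388 0.003
outer loop
vertex 3.408 0.608 -2.062
vertex 3.646 1.173 -2.127
vertex 3.598 1.074 -0.242
endloop
endfacet
facet normal -0.352 0.041 -0.935
outer loop
vertex 3.646 1.173 -2.127
vertex 2.982 1.146 -1.878
vertex 3.385 1.717 -2.005
endloop
endfacet
facet normal 0.905 0.424 0.045
outer loop
vertex 3.646 1.173 -2.127
vertex 3.385 1.717 -2.005
vertex 3.598 1.074 -0.242
endloop
endfacet
facet normal -0.352 0.041 -0.935
outer loop
vertex 3.385 1.717 -2.005
vertex 2.982 1.146 -1.878
vertex 2.82 1.831 -1.787
endloop
endfacet
facet normal 0.297 0.908 0.295
outer loop
vertex 3.385 1.717 -2.005
vertex 2.82 1.831 -1.787
vertex 3.598 1.074 -0.242
endloop
endfacet
facet normal -0.352 0.041 -0.935
outer loop
vertex 2.82 1.831 -1.787
vertex 2.982 1.146 -1.878
vertex 2.377 1.43 -1.638
endloop
endfacet
facet normal -0.442 0.698 0.564
outer loop
vertex 2.82 1.831 -1.787
vertex 2.377 1.43 -1.638
vertex 3.598 1.074 -0.242
endloop
endfacet
facet normal -0.352 0.041 -0.935
outer loop
vertex 2.377 1.43 -1.638
vertex 2.982 1.146 -1.878
vertex 2.39 0.814 -1.67
endloop
endfacet
facet normal -0.758 -0.050 0.650
outer loop
vertex 2.377 1.43 -1.638
vertex 2.39 0.814 -1.67
vertex 3.598 1.074 -0.242
endloop
endfacet
facet normal -0.352 0.042 -0.935
outer loop
vertex 2.39 0.814 -1.67
vertex 2.982 1.146 -1.878
vertex 2.849 0.449 -1.859
endloop
endfacet
facet normal -0.411 -0.770 0.488
outer loop
vertex 2.39 0.814 -1.67
vertex 2.849 0.449 -1.859
vertex 3.598 1.074 -0.242
endloop
endfacet
facet normal -0.351 0.042 -0.935
outer loop
vertex 2.849 0.449 -1.859
vertex 2.982 1.146 -1.878
vertex 3.408 0.608 -2.062
endloop
endfacet
facet normal 0.335 -0.921 0.201
outer loop
vertex 2.849 0.449 -1.859
vertex 3.408 0.608 -2.062
vertex 3.598 1.074 -0.242
endloop
endfacet
facet normal 0.704 0.167 -0.690
outer loop
vertex -0.438 -1.003 -2.082
vertex -0.896 -0.487 -2.424
vertex -0.408 -0.263 -1.872
endloop
endfacet
facet normal 0.353 -0.269 0.896
outer loop
vertex -0.438 -1.003 -2.082
vertex -0.408 -0.263 -1.872
vertex -1.924 -0.733 -1.416
endloop
endfacet
facet normal 0.704 0.168 -0.690
outer loop
vertex -0.408 -0.263 -1.872
vertex -0.896 -0.487 -2.424
vertex -0.867 0.253 -2.214
endloop
endfacet
facet normal 0.060 0.588 0.807
outer loop
vertex -0.408 -0.263 -1.872
vertex -0.867 0.253 -2.214
vertex -1.924 -0.733 -1.416
endloop
endfacet
facet normal 0.703 0.168 -0.691
outer loop
vertex -0.867 0.253 -2.214
vertex -0.896 -0.487 -2.424
vertex -1.355 0.028 -2.766
endloop
endfacet
facet normal -0.585 0.787 0.197
outer loop
vertex -0.867 0.253 -2.214
vertex -1.355 0.028 -2.766
vertex -1.924 -0.733 -1.416
endloop
endfacet
facet normal 0.703 0.168 -0.691
outer loop
vertex -1.355 0.028 -2.766
vertex -0.896 -0.487 -2.424
vertex -1.384 -0.712 -2.976
endloop
endfacet
facet normal -0.938 0.128 -0.323
outer loop
vertex -1.355 0.028 -2.766
vertex -1.384 -0.712 -2.976
vertex -1.924 -0.733 -1.416
endloop
endfacet
facet normal 0.704 0.167 -0.690
outer loop
vertex -1.384 -0.712 -2.976
vertex -0.896 -0.487 -2.424
vertex -0.926 -1.228 -2.634
endloop
endfacet
facet normal -0.645 -0.727 -0.233
outer loop
vertex -1.384 -0.712 -2.976
vertex -0.926 -1.228 -2.634
vertex -1.924 -0.733 -1.416
endloop
endfacet
facet normal 0.704 0.167 -0.690
outer loop
vertex -0.926 -1.228 -2.634
vertex -0.896 -0.487 -2.424
vertex -0.438 -1.003 -2.082
endloop
endfacet
facet normal 0.001 -0.926 0.377
outer loop
vertex -0.926 -1.228 -2.634
vertex -0.438 -1.003 -2.082
vertex -1.924 -0.733 -1.416
endloop
endfacet

endsolid


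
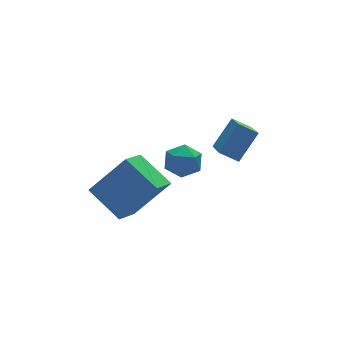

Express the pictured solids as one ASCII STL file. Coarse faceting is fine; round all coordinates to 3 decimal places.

solid 
facet normal -0.671 -0.596 0.441
outer loop
vertex -1.655 1.633 -2.85
vertex -2.325 3.053 -1.95
vertex -3.048 2.003 -4.472
endloop
endfacet
facet normal 0.371 -0.784 -0.497
outer loop
vertex -2.075 2.867 -5.11
vertex -1.655 1.633 -2.85
vertex -3.048 2.003 -4.472
endloop
endfacet
facet normal -0.671 -0.596 0.441
outer loop
vertex -3.048 2.003 -4.472
vertex -2.325 3.053 -1.95
vertex -3.718 3.423 -3.572
endloop
endfacet
facet normal -0.642 0.171 -0.748
outer loop
vertex -3.718 3.423 -3.572
vertex -2.075 2.867 -5.11
vertex -3.048 2.003 -4.472
endloop
endfacet
facet normal 0.642 -0.171 0.748
outer loop
vertex -1.655 1.633 -2.85
vertex -1.352 3.917 -2.588
vertex -2.325 3.053 -1.95
endloop
endfacet
facet normal 0.371 -0.784 -0.497
outer loop
vertex -0.682 2.497 -3.488
vertex -1.655 1.633 -2.85
vertex -2.075 2.867 -5.11
endloop
endfacet
facet normal 0.642 -0.171 0.748
outer loop
vertex -0.682 2.497 -3.488
vertex -1.352 3.917 -2.588
vertex -1.655 1.633 -2.85
endloop
endfacet
facet normal -0.371 0.784 0.497
outer loop
vertex -2.325 3.053 -1.95
vertex -1.352 3.917 -2.588
vertex -3.718 3.423 -3.572
endloop
endfacet
facet normal -0.642 0.171 -0.748
outer loop
vertex -2.745 4.287 -4.21
vertex -2.075 2.867 -5.11
vertex -3.718 3.423 -3.572
endloop
endfacet
facet normal -0.371 0.784 0.497
outer loop
vertex -3.718 3.423 -3.572
vertex -1.352 3.917 -2.588
vertex -2.745 4.287 -4.21
endloop
endfacet
facet normal 0.671 0.596 -0.441
outer loop
vertex -2.745 4.287 -4.21
vertex -0.682 2.497 -3.488
vertex -2.075 2.867 -5.11
endloop
endfacet
facet normal 0.671 0.596 -0.441
outer loop
vertex -1.352 3.917 -2.588
vertex -0.682 2.497 -3.488
vertex -2.745 4.287 -4.21
endloop
endfacet
facet normal -0.633 -0.216 -0.743
outer loop
vertex 0.563 0.916 -0.982
vertex 1.082 2.566 -1.904
vertex 1.188 0.49 -1.391
endloop
endfacet
facet normal -0.265 -0.841 0.471
outer loop
vertex 2.138 0.814 -0.276
vertex 0.563 0.916 -0.982
vertex 1.188 0.49 -1.391
endloop
endfacet
facet normal -0.633 -0.216 -0.744
outer loop
vertex 1.188 0.49 -1.391
vertex 1.082 2.566 -1.904
vertex 1.708 2.14 -2.313
endloop
endfacet
facet normal 0.727 -0.495 -0.476
outer loop
vertex 1.708 2.14 -2.313
vertex 2.138 0.814 -0.276
vertex 1.188 0.49 -1.391
endloop
endfacet
facet normal -0.727 0.495 0.476
outer loop
vertex 0.563 0.916 -0.982
vertex 2.032 2.89 -0.789
vertex 1.082 2.566 -1.904
endloop
endfacet
facet normal -0.265 -0.842 0.470
outer loop
vertex 1.512 1.24 0.133
vertex 0.563 0.916 -0.982
vertex 2.138 0.814 -0.276
endloop
endfacet
facet normal -0.727 0.495 0.475
outer loop
vertex 1.512 1.24 0.133
vertex 2.032 2.89 -0.789
vertex 0.563 0.916 -0.982
endloop
endfacet
facet normal 0.265 0.842 -0.471
outer loop
vertex 1.082 2.566 -1.904
vertex 2.032 2.89 -0.789
vertex 1.708 2.14 -2.313
endloop
endfacet
facet normal 0.728 -0.495 -0.476
outer loop
vertex 2.657 2.464 -1.198
vertex 2.138 0.814 -0.276
vertex 1.708 2.14 -2.313
endloop
endfacet
facet normal 0.266 0.841 -0.471
outer loop
vertex 1.708 2.14 -2.313
vertex 2.032 2.89 -0.789
vertex 2.657 2.464 -1.198
endloop
endfacet
facet normal 0.633 0.216 0.743
outer loop
vertex 2.657 2.464 -1.198
vertex 1.512 1.24 0.133
vertex 2.138 0.814 -0.276
endloop
endfacet
facet normal 0.633 0.216 0.743
outer loop
vertex 2.032 2.89 -0.789
vertex 1.512 1.24 0.133
vertex 2.657 2.464 -1.198
endloop
endfacet
facet normal -0.910 0.187 0.370
outer loop
vertex -1.168 2.015 -2.115
vertex -0.898 1.822 -1.353
vertex -0.848 2.605 -1.626
endloop
endfacet
facet normal -0.780 0.592 -0.204
outer loop
vertex -1.168 2.015 -2.115
vertex -0.848 2.605 -1.626
vertex -0.653 2.584 -2.433
endloop
endfacet
facet normal -0.639 0.158 -0.753
outer loop
vertex -1.168 2.015 -2.115
vertex -0.653 2.584 -2.433
vertex -0.583 1.788 -2.659
endloop
endfacet
facet normal -0.682 -0.515 -0.519
outer loop
vertex -1.168 2.015 -2.115
vertex -0.583 1.788 -2.659
vertex -0.735 1.317 -1.992
endloop
endfacet
facet normal -0.850 -0.496 0.175
outer loop
vertex -1.168 2.015 -2.115
vertex -0.735 1.317 -1.992
vertex -0.898 1.822 -1.353
endloop
endfacet
facet normal -0.195 0.978 -0.073
outer loop
vertex -0.653 2.584 -2.433
vertex -0.848 2.605 -1.626
vertex -0.065 2.743 -1.868
endloop
endfacet
facet normal -0.405 0.324 0.855
outer loop
vertex -0.848 2.605 -1.626
vertex -0.898 1.822 -1.353
vertex -0.217 2.272 -1.201
endloop
endfacet
facet normal -0.308 -0.783 0.540
outer loop
vertex -0.898 1.822 -1.353
vertex -0.735 1.317 -1.992
vertex -0.147 1.476 -1.427
endloop
endfacet
facet normal -0.037 -0.812 -0.582
outer loop
vertex -0.735 1.317 -1.992
vertex -0.583 1.788 -2.659
vertex 0.048 1.455 -2.234
endloop
endfacet
facet normal 0.032 0.276 -0.961
outer loop
vertex -0.583 1.788 -2.659
vertex -0.653 2.584 -2.433
vertex 0.098 2.238 -2.507
endloop
endfacet
facet normal 0.682 0.515 0.519
outer loop
vertex 0.368 2.045 -1.745
vertex -0.065 2.743 -1.868
vertex -0.217 2.272 -1.201
endloop
endfacet
facet normal 0.639 -0.158 0.753
outer loop
vertex 0.368 2.045 -1.745
vertex -0.217 2.272 -1.201
vertex -0.147 1.476 -1.427
endloop
endfacet
facet normal 0.780 -0.592 0.204
outer loop
vertex 0.368 2.045 -1.745
vertex -0.147 1.476 -1.427
vertex 0.048 1.455 -2.234
endloop
endfacet
facet normal 0.910 -0.187 -0.370
outer loop
vertex 0.368 2.045 -1.745
vertex 0.048 1.455 -2.234
vertex 0.098 2.238 -2.507
endloop
endfacet
facet normal 0.850 0.496 -0.175
outer loop
vertex 0.368 2.045 -1.745
vertex 0.098 2.238 -2.507
vertex -0.065 2.743 -1.868
endloop
endfacet
facet normal 0.037 0.812 0.582
outer loop
vertex -0.217 2.272 -1.201
vertex -0.065 2.743 -1.868
vertex -0.848 2.605 -1.626
endloop
endfacet
facet normal -0.032 -0.276 0.961
outer loop
vertex -0.147 1.476 -1.427
vertex -0.217 2.272 -1.201
vertex -0.898 1.822 -1.353
endloop
endfacet
facet normal 0.195 -0.978 0.073
outer loop
vertex 0.048 1.455 -2.234
vertex -0.147 1.476 -1.427
vertex -0.735 1.317 -1.992
endloop
endfacet
facet normal 0.405 -0.324 -0.855
outer loop
vertex 0.098 2.238 -2.507
vertex 0.048 1.455 -2.234
vertex -0.583 1.788 -2.659
endloop
endfacet
facet normal 0.308 0.783 -0.540
outer loop
vertex -0.065 2.743 -1.868
vertex 0.098 2.238 -2.507
vertex -0.653 2.584 -2.433
endloop
endfacet

endsolid


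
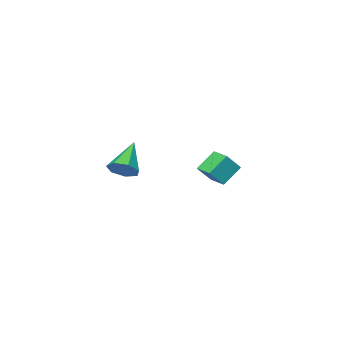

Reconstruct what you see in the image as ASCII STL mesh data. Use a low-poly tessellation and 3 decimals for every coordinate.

solid 
facet normal 0.652 0.467 -0.597
outer loop
vertex 3.07 1.6 3.609
vertex 2.615 1.573 3.091
vertex 2.697 2.066 3.566
endloop
endfacet
facet normal 0.172 0.226 0.959
outer loop
vertex 3.07 1.6 3.609
vertex 2.697 2.066 3.566
vertex 1.545 0.807 4.069
endloop
endfacet
facet normal 0.652 0.467 -0.597
outer loop
vertex 2.697 2.066 3.566
vertex 2.615 1.573 3.091
vertex 2.262 2.161 3.165
endloop
endfacet
facet normal -0.435 0.648 0.625
outer loop
vertex 2.697 2.066 3.566
vertex 2.262 2.161 3.165
vertex 1.545 0.807 4.069
endloop
endfacet
facet normal 0.653 0.467 -0.597
outer loop
vertex 2.262 2.161 3.165
vertex 2.615 1.573 3.091
vertex 2.093 1.813 2.708
endloop
endfacet
facet normal -0.889 0.458 -0.020
outer loop
vertex 2.262 2.161 3.165
vertex 2.093 1.813 2.708
vertex 1.545 0.807 4.069
endloop
endfacet
facet normal 0.652 0.468 -0.596
outer loop
vertex 2.093 1.813 2.708
vertex 2.615 1.573 3.091
vertex 2.318 1.284 2.539
endloop
endfacet
facet normal -0.847 -0.203 -0.491
outer loop
vertex 2.093 1.813 2.708
vertex 2.318 1.284 2.539
vertex 1.545 0.807 4.069
endloop
endfacet
facet normal 0.654 0.467 -0.596
outer loop
vertex 2.318 1.284 2.539
vertex 2.615 1.573 3.091
vertex 2.766 0.972 2.786
endloop
endfacet
facet normal -0.342 -0.834 -0.433
outer loop
vertex 2.318 1.284 2.539
vertex 2.766 0.972 2.786
vertex 1.545 0.807 4.069
endloop
endfacet
facet normal 0.653 0.467 -0.596
outer loop
vertex 2.766 0.972 2.786
vertex 2.615 1.573 3.091
vertex 3.1 1.113 3.262
endloop
endfacet
facet normal 0.247 -0.962 0.112
outer loop
vertex 2.766 0.972 2.786
vertex 3.1 1.113 3.262
vertex 1.545 0.807 4.069
endloop
endfacet
facet normal 0.653 0.466 -0.598
outer loop
vertex 3.1 1.113 3.262
vertex 2.615 1.573 3.091
vertex 3.07 1.6 3.609
endloop
endfacet
facet normal 0.475 -0.491 0.730
outer loop
vertex 3.1 1.113 3.262
vertex 3.07 1.6 3.609
vertex 1.545 0.807 4.069
endloop
endfacet
facet normal -0.768 -0.010 0.641
outer loop
vertex -3.042 0.052 2.082
vertex -2.992 0.998 2.156
vertex -3.713 0.15 1.28
endloop
endfacet
facet normal -0.052 -0.996 -0.078
outer loop
vertex -2.808 0.162 0.524
vertex -3.042 0.052 2.082
vertex -3.713 0.15 1.28
endloop
endfacet
facet normal -0.767 -0.010 0.641
outer loop
vertex -3.713 0.15 1.28
vertex -2.992 0.998 2.156
vertex -3.663 1.096 1.355
endloop
endfacet
facet normal -0.639 0.094 -0.763
outer loop
vertex -3.663 1.096 1.355
vertex -2.808 0.162 0.524
vertex -3.713 0.15 1.28
endloop
endfacet
facet normal 0.639 -0.093 0.763
outer loop
vertex -3.042 0.052 2.082
vertex -2.087 1.01 1.4
vertex -2.992 0.998 2.156
endloop
endfacet
facet normal -0.052 -0.996 -0.078
outer loop
vertex -2.137 0.064 1.325
vertex -3.042 0.052 2.082
vertex -2.808 0.162 0.524
endloop
endfacet
facet normal 0.639 -0.094 0.763
outer loop
vertex -2.137 0.064 1.325
vertex -2.087 1.01 1.4
vertex -3.042 0.052 2.082
endloop
endfacet
facet normal 0.052 0.996 0.078
outer loop
vertex -2.992 0.998 2.156
vertex -2.087 1.01 1.4
vertex -3.663 1.096 1.355
endloop
endfacet
facet normal -0.640 0.093 -0.763
outer loop
vertex -2.758 1.108 0.598
vertex -2.808 0.162 0.524
vertex -3.663 1.096 1.355
endloop
endfacet
facet normal 0.052 0.996 0.078
outer loop
vertex -3.663 1.096 1.355
vertex -2.087 1.01 1.4
vertex -2.758 1.108 0.598
endloop
endfacet
facet normal 0.767 0.010 -0.641
outer loop
vertex -2.758 1.108 0.598
vertex -2.137 0.064 1.325
vertex -2.808 0.162 0.524
endloop
endfacet
facet normal 0.768 0.010 -0.641
outer loop
vertex -2.087 1.01 1.4
vertex -2.137 0.064 1.325
vertex -2.758 1.108 0.598
endloop
endfacet

endsolid


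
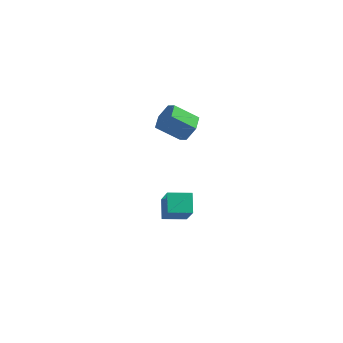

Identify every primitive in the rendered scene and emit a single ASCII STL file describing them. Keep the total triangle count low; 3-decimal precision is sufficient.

solid 
facet normal 0.816 0.105 -0.568
outer loop
vertex 2.768 0.858 4.129
vertex 2.27 1.378 3.51
vertex 2.719 1.801 4.233
endloop
endfacet
facet normal 0.575 -0.060 0.816
outer loop
vertex 2.768 0.858 4.129
vertex 2.719 1.801 4.233
vertex 1.388 0.681 5.089
endloop
endfacet
facet normal 0.575 -0.060 0.816
outer loop
vertex 1.388 0.681 5.089
vertex 2.719 1.801 4.233
vertex 1.339 1.624 5.193
endloop
endfacet
facet normal -0.816 -0.105 0.568
outer loop
vertex 1.388 0.681 5.089
vertex 1.339 1.624 5.193
vertex 0.89 1.202 4.47
endloop
endfacet
facet normal 0.816 0.105 -0.568
outer loop
vertex 2.719 1.801 4.233
vertex 2.27 1.378 3.51
vertex 2.221 2.322 3.614
endloop
endfacet
facet normal 0.243 0.830 0.503
outer loop
vertex 2.719 1.801 4.233
vertex 2.221 2.322 3.614
vertex 1.339 1.624 5.193
endloop
endfacet
facet normal 0.243 0.830 0.503
outer loop
vertex 1.339 1.624 5.193
vertex 2.221 2.322 3.614
vertex 0.841 2.145 4.574
endloop
endfacet
facet normal -0.816 -0.105 0.568
outer loop
vertex 1.339 1.624 5.193
vertex 0.841 2.145 4.574
vertex 0.89 1.202 4.47
endloop
endfacet
facet normal 0.816 0.105 -0.568
outer loop
vertex 2.221 2.322 3.614
vertex 2.27 1.378 3.51
vertex 1.772 1.899 2.891
endloop
endfacet
facet normal -0.332 0.889 -0.314
outer loop
vertex 2.221 2.322 3.614
vertex 1.772 1.899 2.891
vertex 0.841 2.145 4.574
endloop
endfacet
facet normal -0.332 0.889 -0.314
outer loop
vertex 0.841 2.145 4.574
vertex 1.772 1.899 2.891
vertex 0.392 1.722 3.851
endloop
endfacet
facet normal -0.816 -0.105 0.568
outer loop
vertex 0.841 2.145 4.574
vertex 0.392 1.722 3.851
vertex 0.89 1.202 4.47
endloop
endfacet
facet normal 0.816 0.105 -0.568
outer loop
vertex 1.772 1.899 2.891
vertex 2.27 1.378 3.51
vertex 1.821 0.956 2.787
endloop
endfacet
facet normal -0.575 0.060 -0.816
outer loop
vertex 1.772 1.899 2.891
vertex 1.821 0.956 2.787
vertex 0.392 1.722 3.851
endloop
endfacet
facet normal -0.575 0.060 -0.816
outer loop
vertex 0.392 1.722 3.851
vertex 1.821 0.956 2.787
vertex 0.441 0.779 3.747
endloop
endfacet
facet normal -0.816 -0.105 0.568
outer loop
vertex 0.392 1.722 3.851
vertex 0.441 0.779 3.747
vertex 0.89 1.202 4.47
endloop
endfacet
facet normal 0.816 0.105 -0.568
outer loop
vertex 1.821 0.956 2.787
vertex 2.27 1.378 3.51
vertex 2.319 0.435 3.406
endloop
endfacet
facet normal -0.243 -0.830 -0.503
outer loop
vertex 1.821 0.956 2.787
vertex 2.319 0.435 3.406
vertex 0.441 0.779 3.747
endloop
endfacet
facet normal -0.243 -0.830 -0.503
outer loop
vertex 0.441 0.779 3.747
vertex 2.319 0.435 3.406
vertex 0.939 0.258 4.366
endloop
endfacet
facet normal -0.816 -0.105 0.568
outer loop
vertex 0.441 0.779 3.747
vertex 0.939 0.258 4.366
vertex 0.89 1.202 4.47
endloop
endfacet
facet normal 0.816 0.105 -0.568
outer loop
vertex 2.319 0.435 3.406
vertex 2.27 1.378 3.51
vertex 2.768 0.858 4.129
endloop
endfacet
facet normal 0.332 -0.889 0.314
outer loop
vertex 2.319 0.435 3.406
vertex 2.768 0.858 4.129
vertex 0.939 0.258 4.366
endloop
endfacet
facet normal 0.332 -0.889 0.314
outer loop
vertex 0.939 0.258 4.366
vertex 2.768 0.858 4.129
vertex 1.388 0.681 5.089
endloop
endfacet
facet normal -0.816 -0.105 0.568
outer loop
vertex 0.939 0.258 4.366
vertex 1.388 0.681 5.089
vertex 0.89 1.202 4.47
endloop
endfacet
facet normal -0.932 -0.340 0.126
outer loop
vertex 1.603 -0.992 -2.242
vertex 1.294 0.113 -1.55
vertex 0.994 -0.005 -4.088
endloop
endfacet
facet normal 0.230 -0.824 -0.517
outer loop
vertex 2.346 0.487 -4.27
vertex 1.603 -0.992 -2.242
vertex 0.994 -0.005 -4.088
endloop
endfacet
facet normal -0.932 -0.339 0.126
outer loop
vertex 0.994 -0.005 -4.088
vertex 1.294 0.113 -1.55
vertex 0.686 1.1 -3.396
endloop
endfacet
facet normal -0.279 0.453 -0.847
outer loop
vertex 0.686 1.1 -3.396
vertex 2.346 0.487 -4.27
vertex 0.994 -0.005 -4.088
endloop
endfacet
facet normal 0.279 -0.453 0.847
outer loop
vertex 1.603 -0.992 -2.242
vertex 2.646 0.605 -1.732
vertex 1.294 0.113 -1.55
endloop
endfacet
facet normal 0.231 -0.824 -0.517
outer loop
vertex 2.954 -0.5 -2.424
vertex 1.603 -0.992 -2.242
vertex 2.346 0.487 -4.27
endloop
endfacet
facet normal 0.279 -0.453 0.847
outer loop
vertex 2.954 -0.5 -2.424
vertex 2.646 0.605 -1.732
vertex 1.603 -0.992 -2.242
endloop
endfacet
facet normal -0.230 0.825 0.517
outer loop
vertex 1.294 0.113 -1.55
vertex 2.646 0.605 -1.732
vertex 0.686 1.1 -3.396
endloop
endfacet
facet normal -0.279 0.452 -0.847
outer loop
vertex 2.037 1.592 -3.578
vertex 2.346 0.487 -4.27
vertex 0.686 1.1 -3.396
endloop
endfacet
facet normal -0.231 0.824 0.517
outer loop
vertex 0.686 1.1 -3.396
vertex 2.646 0.605 -1.732
vertex 2.037 1.592 -3.578
endloop
endfacet
facet normal 0.932 0.339 -0.126
outer loop
vertex 2.037 1.592 -3.578
vertex 2.954 -0.5 -2.424
vertex 2.346 0.487 -4.27
endloop
endfacet
facet normal 0.932 0.339 -0.126
outer loop
vertex 2.646 0.605 -1.732
vertex 2.954 -0.5 -2.424
vertex 2.037 1.592 -3.578
endloop
endfacet

endsolid


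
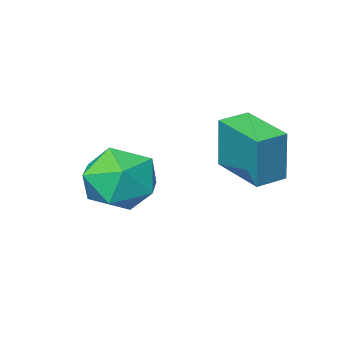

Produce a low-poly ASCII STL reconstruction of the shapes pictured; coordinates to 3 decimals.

solid 
facet normal -0.997 -0.023 0.076
outer loop
vertex -3.831 0.451 -1.547
vertex -3.883 2.122 -1.717
vertex -3.954 0.277 -3.213
endloop
endfacet
facet normal 0.031 -0.994 0.102
outer loop
vertex -3.037 0.298 -3.283
vertex -3.831 0.451 -1.547
vertex -3.954 0.277 -3.213
endloop
endfacet
facet normal -0.997 -0.023 0.076
outer loop
vertex -3.954 0.277 -3.213
vertex -3.883 2.122 -1.717
vertex -4.006 1.948 -3.384
endloop
endfacet
facet normal -0.073 -0.104 -0.992
outer loop
vertex -4.006 1.948 -3.384
vertex -3.037 0.298 -3.283
vertex -3.954 0.277 -3.213
endloop
endfacet
facet normal 0.073 0.103 0.992
outer loop
vertex -3.831 0.451 -1.547
vertex -2.966 2.143 -1.787
vertex -3.883 2.122 -1.717
endloop
endfacet
facet normal 0.030 -0.994 0.102
outer loop
vertex -2.914 0.472 -1.616
vertex -3.831 0.451 -1.547
vertex -3.037 0.298 -3.283
endloop
endfacet
facet normal 0.072 0.104 0.992
outer loop
vertex -2.914 0.472 -1.616
vertex -2.966 2.143 -1.787
vertex -3.831 0.451 -1.547
endloop
endfacet
facet normal -0.031 0.994 -0.102
outer loop
vertex -3.883 2.122 -1.717
vertex -2.966 2.143 -1.787
vertex -4.006 1.948 -3.384
endloop
endfacet
facet normal -0.072 -0.103 -0.992
outer loop
vertex -3.089 1.969 -3.453
vertex -3.037 0.298 -3.283
vertex -4.006 1.948 -3.384
endloop
endfacet
facet normal -0.030 0.994 -0.102
outer loop
vertex -4.006 1.948 -3.384
vertex -2.966 2.143 -1.787
vertex -3.089 1.969 -3.453
endloop
endfacet
facet normal 0.997 0.023 -0.076
outer loop
vertex -3.089 1.969 -3.453
vertex -2.914 0.472 -1.616
vertex -3.037 0.298 -3.283
endloop
endfacet
facet normal 0.997 0.023 -0.076
outer loop
vertex -2.966 2.143 -1.787
vertex -2.914 0.472 -1.616
vertex -3.089 1.969 -3.453
endloop
endfacet
facet normal -0.949 -0.075 0.307
outer loop
vertex -1.97 -1.039 -4.209
vertex -1.652 -1.84 -3.422
vertex -1.649 -0.709 -3.137
endloop
endfacet
facet normal -0.811 0.581 0.064
outer loop
vertex -1.97 -1.039 -4.209
vertex -1.649 -0.709 -3.137
vertex -1.288 -0.103 -4.067
endloop
endfacet
facet normal -0.591 0.524 -0.613
outer loop
vertex -1.97 -1.039 -4.209
vertex -1.288 -0.103 -4.067
vertex -1.067 -0.861 -4.927
endloop
endfacet
facet normal -0.593 -0.168 -0.787
outer loop
vertex -1.97 -1.039 -4.209
vertex -1.067 -0.861 -4.927
vertex -1.292 -1.934 -4.528
endloop
endfacet
facet normal -0.814 -0.538 -0.219
outer loop
vertex -1.97 -1.039 -4.209
vertex -1.292 -1.934 -4.528
vertex -1.652 -1.84 -3.422
endloop
endfacet
facet normal -0.274 0.851 0.448
outer loop
vertex -1.288 -0.103 -4.067
vertex -1.649 -0.709 -3.137
vertex -0.548 -0.326 -3.192
endloop
endfacet
facet normal -0.497 -0.211 0.842
outer loop
vertex -1.649 -0.709 -3.137
vertex -1.652 -1.84 -3.422
vertex -0.773 -1.399 -2.793
endloop
endfacet
facet normal -0.279 -0.960 -0.009
outer loop
vertex -1.652 -1.84 -3.422
vertex -1.292 -1.934 -4.528
vertex -0.552 -2.157 -3.653
endloop
endfacet
facet normal 0.080 -0.362 -0.929
outer loop
vertex -1.292 -1.934 -4.528
vertex -1.067 -0.861 -4.927
vertex -0.191 -1.551 -4.583
endloop
endfacet
facet normal 0.083 0.758 -0.647
outer loop
vertex -1.067 -0.861 -4.927
vertex -1.288 -0.103 -4.067
vertex -0.188 -0.42 -4.298
endloop
endfacet
facet normal 0.593 0.168 0.787
outer loop
vertex 0.13 -1.221 -3.511
vertex -0.548 -0.326 -3.192
vertex -0.773 -1.399 -2.793
endloop
endfacet
facet normal 0.591 -0.524 0.613
outer loop
vertex 0.13 -1.221 -3.511
vertex -0.773 -1.399 -2.793
vertex -0.552 -2.157 -3.653
endloop
endfacet
facet normal 0.811 -0.581 -0.064
outer loop
vertex 0.13 -1.221 -3.511
vertex -0.552 -2.157 -3.653
vertex -0.191 -1.551 -4.583
endloop
endfacet
facet normal 0.949 0.075 -0.307
outer loop
vertex 0.13 -1.221 -3.511
vertex -0.191 -1.551 -4.583
vertex -0.188 -0.42 -4.298
endloop
endfacet
facet normal 0.814 0.538 0.219
outer loop
vertex 0.13 -1.221 -3.511
vertex -0.188 -0.42 -4.298
vertex -0.548 -0.326 -3.192
endloop
endfacet
facet normal -0.080 0.362 0.929
outer loop
vertex -0.773 -1.399 -2.793
vertex -0.548 -0.326 -3.192
vertex -1.649 -0.709 -3.137
endloop
endfacet
facet normal -0.083 -0.758 0.647
outer loop
vertex -0.552 -2.157 -3.653
vertex -0.773 -1.399 -2.793
vertex -1.652 -1.84 -3.422
endloop
endfacet
facet normal 0.274 -0.851 -0.448
outer loop
vertex -0.191 -1.551 -4.583
vertex -0.552 -2.157 -3.653
vertex -1.292 -1.934 -4.528
endloop
endfacet
facet normal 0.497 0.211 -0.842
outer loop
vertex -0.188 -0.42 -4.298
vertex -0.191 -1.551 -4.583
vertex -1.067 -0.861 -4.927
endloop
endfacet
facet normal 0.279 0.960 0.009
outer loop
vertex -0.548 -0.326 -3.192
vertex -0.188 -0.42 -4.298
vertex -1.288 -0.103 -4.067
endloop
endfacet

endsolid


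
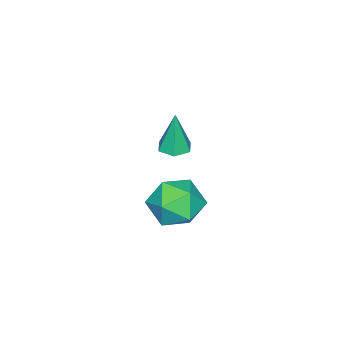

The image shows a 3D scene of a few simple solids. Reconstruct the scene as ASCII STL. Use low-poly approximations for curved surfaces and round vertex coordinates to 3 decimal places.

solid 
facet normal -0.000 -0.019 -1.000
outer loop
vertex 3.6 -1.419 -0.079
vertex 3.059 -1.096 -0.085
vertex 3.609 -0.789 -0.091
endloop
endfacet
facet normal 0.953 -0.008 0.303
outer loop
vertex 3.6 -1.419 -0.079
vertex 3.609 -0.789 -0.091
vertex 3.061 -1.064 1.625
endloop
endfacet
facet normal -0.000 -0.019 -1.000
outer loop
vertex 3.609 -0.789 -0.091
vertex 3.059 -1.096 -0.085
vertex 3.068 -0.467 -0.097
endloop
endfacet
facet normal 0.487 0.824 0.288
outer loop
vertex 3.609 -0.789 -0.091
vertex 3.068 -0.467 -0.097
vertex 3.061 -1.064 1.625
endloop
endfacet
facet normal -0.000 -0.019 -1.000
outer loop
vertex 3.068 -0.467 -0.097
vertex 3.059 -1.096 -0.085
vertex 2.518 -0.774 -0.091
endloop
endfacet
facet normal -0.464 0.837 0.288
outer loop
vertex 3.068 -0.467 -0.097
vertex 2.518 -0.774 -0.091
vertex 3.061 -1.064 1.625
endloop
endfacet
facet normal -0.001 -0.021 -1.000
outer loop
vertex 2.518 -0.774 -0.091
vertex 3.059 -1.096 -0.085
vertex 2.509 -1.403 -0.078
endloop
endfacet
facet normal -0.952 0.020 0.305
outer loop
vertex 2.518 -0.774 -0.091
vertex 2.509 -1.403 -0.078
vertex 3.061 -1.064 1.625
endloop
endfacet
facet normal -0.002 -0.019 -1.000
outer loop
vertex 2.509 -1.403 -0.078
vertex 3.059 -1.096 -0.085
vertex 3.05 -1.726 -0.073
endloop
endfacet
facet normal -0.488 -0.812 0.320
outer loop
vertex 2.509 -1.403 -0.078
vertex 3.05 -1.726 -0.073
vertex 3.061 -1.064 1.625
endloop
endfacet
facet normal -0.000 -0.019 -1.000
outer loop
vertex 3.05 -1.726 -0.073
vertex 3.059 -1.096 -0.085
vertex 3.6 -1.419 -0.079
endloop
endfacet
facet normal 0.465 -0.826 0.319
outer loop
vertex 3.05 -1.726 -0.073
vertex 3.6 -1.419 -0.079
vertex 3.061 -1.064 1.625
endloop
endfacet
facet normal -0.250 0.080 0.965
outer loop
vertex 2.986 -0.497 -2.39
vertex 1.997 -1.081 -2.598
vertex 2.965 -1.66 -2.299
endloop
endfacet
facet normal 0.458 0.061 0.887
outer loop
vertex 2.986 -0.497 -2.39
vertex 2.965 -1.66 -2.299
vertex 3.873 -1.131 -2.805
endloop
endfacet
facet normal 0.648 0.604 0.464
outer loop
vertex 2.986 -0.497 -2.39
vertex 3.873 -1.131 -2.805
vertex 3.467 -0.224 -3.418
endloop
endfacet
facet normal 0.056 0.958 0.281
outer loop
vertex 2.986 -0.497 -2.39
vertex 3.467 -0.224 -3.418
vertex 2.307 -0.194 -3.29
endloop
endfacet
facet normal -0.499 0.635 0.590
outer loop
vertex 2.986 -0.497 -2.39
vertex 2.307 -0.194 -3.29
vertex 1.997 -1.081 -2.598
endloop
endfacet
facet normal 0.627 -0.547 0.554
outer loop
vertex 3.873 -1.131 -2.805
vertex 2.965 -1.66 -2.299
vertex 3.433 -2.106 -3.27
endloop
endfacet
facet normal -0.519 -0.516 0.681
outer loop
vertex 2.965 -1.66 -2.299
vertex 1.997 -1.081 -2.598
vertex 2.273 -2.076 -3.142
endloop
endfacet
facet normal -0.922 0.380 0.075
outer loop
vertex 1.997 -1.081 -2.598
vertex 2.307 -0.194 -3.29
vertex 1.867 -1.169 -3.755
endloop
endfacet
facet normal -0.024 0.904 -0.427
outer loop
vertex 2.307 -0.194 -3.29
vertex 3.467 -0.224 -3.418
vertex 2.775 -0.64 -4.261
endloop
endfacet
facet normal 0.935 0.330 -0.130
outer loop
vertex 3.467 -0.224 -3.418
vertex 3.873 -1.131 -2.805
vertex 3.743 -1.219 -3.962
endloop
endfacet
facet normal -0.056 -0.958 -0.281
outer loop
vertex 2.754 -1.803 -4.17
vertex 3.433 -2.106 -3.27
vertex 2.273 -2.076 -3.142
endloop
endfacet
facet normal -0.648 -0.604 -0.464
outer loop
vertex 2.754 -1.803 -4.17
vertex 2.273 -2.076 -3.142
vertex 1.867 -1.169 -3.755
endloop
endfacet
facet normal -0.458 -0.061 -0.887
outer loop
vertex 2.754 -1.803 -4.17
vertex 1.867 -1.169 -3.755
vertex 2.775 -0.64 -4.261
endloop
endfacet
facet normal 0.250 -0.080 -0.965
outer loop
vertex 2.754 -1.803 -4.17
vertex 2.775 -0.64 -4.261
vertex 3.743 -1.219 -3.962
endloop
endfacet
facet normal 0.499 -0.635 -0.590
outer loop
vertex 2.754 -1.803 -4.17
vertex 3.743 -1.219 -3.962
vertex 3.433 -2.106 -3.27
endloop
endfacet
facet normal 0.024 -0.904 0.427
outer loop
vertex 2.273 -2.076 -3.142
vertex 3.433 -2.106 -3.27
vertex 2.965 -1.66 -2.299
endloop
endfacet
facet normal -0.935 -0.330 0.130
outer loop
vertex 1.867 -1.169 -3.755
vertex 2.273 -2.076 -3.142
vertex 1.997 -1.081 -2.598
endloop
endfacet
facet normal -0.627 0.547 -0.554
outer loop
vertex 2.775 -0.64 -4.261
vertex 1.867 -1.169 -3.755
vertex 2.307 -0.194 -3.29
endloop
endfacet
facet normal 0.519 0.516 -0.681
outer loop
vertex 3.743 -1.219 -3.962
vertex 2.775 -0.64 -4.261
vertex 3.467 -0.224 -3.418
endloop
endfacet
facet normal 0.922 -0.380 -0.075
outer loop
vertex 3.433 -2.106 -3.27
vertex 3.743 -1.219 -3.962
vertex 3.873 -1.131 -2.805
endloop
endfacet

endsolid
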